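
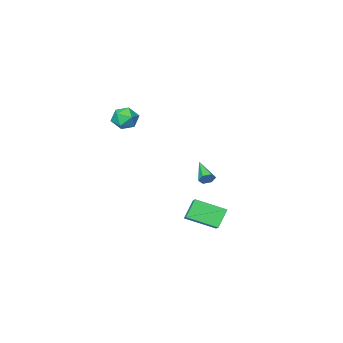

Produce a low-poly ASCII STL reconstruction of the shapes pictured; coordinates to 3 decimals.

solid 
facet normal -0.797 -0.051 0.601
outer loop
vertex -0.488 -3.571 1.698
vertex -0.371 -4.518 1.773
vertex 0.06 -3.931 2.394
endloop
endfacet
facet normal -0.468 0.579 0.668
outer loop
vertex -0.488 -3.571 1.698
vertex 0.06 -3.931 2.394
vertex 0.343 -3.152 1.917
endloop
endfacet
facet normal -0.455 0.890 0.025
outer loop
vertex -0.488 -3.571 1.698
vertex 0.343 -3.152 1.917
vertex 0.087 -3.257 1.001
endloop
endfacet
facet normal -0.777 0.453 -0.437
outer loop
vertex -0.488 -3.571 1.698
vertex 0.087 -3.257 1.001
vertex -0.355 -4.101 0.912
endloop
endfacet
facet normal -0.988 -0.129 -0.081
outer loop
vertex -0.488 -3.571 1.698
vertex -0.355 -4.101 0.912
vertex -0.371 -4.518 1.773
endloop
endfacet
facet normal 0.206 0.455 0.866
outer loop
vertex 0.343 -3.152 1.917
vertex 0.06 -3.931 2.394
vertex 0.975 -3.839 2.128
endloop
endfacet
facet normal -0.326 -0.563 0.759
outer loop
vertex 0.06 -3.931 2.394
vertex -0.371 -4.518 1.773
vertex 0.533 -4.683 2.039
endloop
endfacet
facet normal -0.635 -0.691 -0.346
outer loop
vertex -0.371 -4.518 1.773
vertex -0.355 -4.101 0.912
vertex 0.277 -4.788 1.123
endloop
endfacet
facet normal -0.293 0.251 -0.922
outer loop
vertex -0.355 -4.101 0.912
vertex 0.087 -3.257 1.001
vertex 0.56 -4.009 0.646
endloop
endfacet
facet normal 0.226 0.959 -0.173
outer loop
vertex 0.087 -3.257 1.001
vertex 0.343 -3.152 1.917
vertex 0.991 -3.422 1.267
endloop
endfacet
facet normal 0.777 -0.453 0.437
outer loop
vertex 1.108 -4.369 1.342
vertex 0.975 -3.839 2.128
vertex 0.533 -4.683 2.039
endloop
endfacet
facet normal 0.455 -0.890 -0.025
outer loop
vertex 1.108 -4.369 1.342
vertex 0.533 -4.683 2.039
vertex 0.277 -4.788 1.123
endloop
endfacet
facet normal 0.468 -0.579 -0.668
outer loop
vertex 1.108 -4.369 1.342
vertex 0.277 -4.788 1.123
vertex 0.56 -4.009 0.646
endloop
endfacet
facet normal 0.797 0.051 -0.601
outer loop
vertex 1.108 -4.369 1.342
vertex 0.56 -4.009 0.646
vertex 0.991 -3.422 1.267
endloop
endfacet
facet normal 0.988 0.129 0.081
outer loop
vertex 1.108 -4.369 1.342
vertex 0.991 -3.422 1.267
vertex 0.975 -3.839 2.128
endloop
endfacet
facet normal 0.293 -0.251 0.922
outer loop
vertex 0.533 -4.683 2.039
vertex 0.975 -3.839 2.128
vertex 0.06 -3.931 2.394
endloop
endfacet
facet normal -0.226 -0.959 0.173
outer loop
vertex 0.277 -4.788 1.123
vertex 0.533 -4.683 2.039
vertex -0.371 -4.518 1.773
endloop
endfacet
facet normal -0.206 -0.455 -0.866
outer loop
vertex 0.56 -4.009 0.646
vertex 0.277 -4.788 1.123
vertex -0.355 -4.101 0.912
endloop
endfacet
facet normal 0.326 0.563 -0.759
outer loop
vertex 0.991 -3.422 1.267
vertex 0.56 -4.009 0.646
vertex 0.087 -3.257 1.001
endloop
endfacet
facet normal 0.635 0.691 0.346
outer loop
vertex 0.975 -3.839 2.128
vertex 0.991 -3.422 1.267
vertex 0.343 -3.152 1.917
endloop
endfacet
facet normal 0.267 0.870 -0.414
outer loop
vertex -1.571 1.708 -1.726
vertex -1.953 1.64 -2.116
vertex -2.08 1.901 -1.649
endloop
endfacet
facet normal 0.188 0.107 0.976
outer loop
vertex -1.571 1.708 -1.726
vertex -2.08 1.901 -1.649
vertex -2.427 0.1 -1.384
endloop
endfacet
facet normal 0.267 0.870 -0.414
outer loop
vertex -2.08 1.901 -1.649
vertex -1.953 1.64 -2.116
vertex -2.462 1.833 -2.039
endloop
endfacet
facet normal -0.715 0.235 0.659
outer loop
vertex -2.08 1.901 -1.649
vertex -2.462 1.833 -2.039
vertex -2.427 0.1 -1.384
endloop
endfacet
facet normal 0.267 0.870 -0.414
outer loop
vertex -2.462 1.833 -2.039
vertex -1.953 1.64 -2.116
vertex -2.335 1.572 -2.506
endloop
endfacet
facet normal -0.973 -0.099 -0.209
outer loop
vertex -2.462 1.833 -2.039
vertex -2.335 1.572 -2.506
vertex -2.427 0.1 -1.384
endloop
endfacet
facet normal 0.267 0.870 -0.414
outer loop
vertex -2.335 1.572 -2.506
vertex -1.953 1.64 -2.116
vertex -1.826 1.379 -2.583
endloop
endfacet
facet normal -0.327 -0.560 -0.761
outer loop
vertex -2.335 1.572 -2.506
vertex -1.826 1.379 -2.583
vertex -2.427 0.1 -1.384
endloop
endfacet
facet normal 0.267 0.870 -0.414
outer loop
vertex -1.826 1.379 -2.583
vertex -1.953 1.64 -2.116
vertex -1.444 1.447 -2.193
endloop
endfacet
facet normal 0.576 -0.687 -0.444
outer loop
vertex -1.826 1.379 -2.583
vertex -1.444 1.447 -2.193
vertex -2.427 0.1 -1.384
endloop
endfacet
facet normal 0.267 0.870 -0.414
outer loop
vertex -1.444 1.447 -2.193
vertex -1.953 1.64 -2.116
vertex -1.571 1.708 -1.726
endloop
endfacet
facet normal 0.834 -0.354 0.424
outer loop
vertex -1.444 1.447 -2.193
vertex -1.571 1.708 -1.726
vertex -2.427 0.1 -1.384
endloop
endfacet
facet normal -0.692 0.630 -0.353
outer loop
vertex -1.022 5.036 -3.008
vertex -0.185 5.327 -4.131
vertex -1.686 3.859 -3.808
endloop
endfacet
facet normal -0.585 -0.203 0.785
outer loop
vertex -0.275 2.573 -3.089
vertex -1.022 5.036 -3.008
vertex -1.686 3.859 -3.808
endloop
endfacet
facet normal -0.692 0.630 -0.353
outer loop
vertex -1.686 3.859 -3.808
vertex -0.185 5.327 -4.131
vertex -0.849 4.15 -4.931
endloop
endfacet
facet normal -0.423 -0.749 -0.510
outer loop
vertex -0.849 4.15 -4.931
vertex -0.275 2.573 -3.089
vertex -1.686 3.859 -3.808
endloop
endfacet
facet normal 0.423 0.749 0.510
outer loop
vertex -1.022 5.036 -3.008
vertex 1.226 4.041 -3.412
vertex -0.185 5.327 -4.131
endloop
endfacet
facet normal -0.585 -0.203 0.785
outer loop
vertex 0.389 3.75 -2.289
vertex -1.022 5.036 -3.008
vertex -0.275 2.573 -3.089
endloop
endfacet
facet normal 0.423 0.749 0.510
outer loop
vertex 0.389 3.75 -2.289
vertex 1.226 4.041 -3.412
vertex -1.022 5.036 -3.008
endloop
endfacet
facet normal 0.585 0.203 -0.785
outer loop
vertex -0.185 5.327 -4.131
vertex 1.226 4.041 -3.412
vertex -0.849 4.15 -4.931
endloop
endfacet
facet normal -0.423 -0.749 -0.510
outer loop
vertex 0.562 2.864 -4.212
vertex -0.275 2.573 -3.089
vertex -0.849 4.15 -4.931
endloop
endfacet
facet normal 0.585 0.203 -0.785
outer loop
vertex -0.849 4.15 -4.931
vertex 1.226 4.041 -3.412
vertex 0.562 2.864 -4.212
endloop
endfacet
facet normal 0.692 -0.630 0.353
outer loop
vertex 0.562 2.864 -4.212
vertex 0.389 3.75 -2.289
vertex -0.275 2.573 -3.089
endloop
endfacet
facet normal 0.692 -0.630 0.353
outer loop
vertex 1.226 4.041 -3.412
vertex 0.389 3.75 -2.289
vertex 0.562 2.864 -4.212
endloop
endfacet

endsolid


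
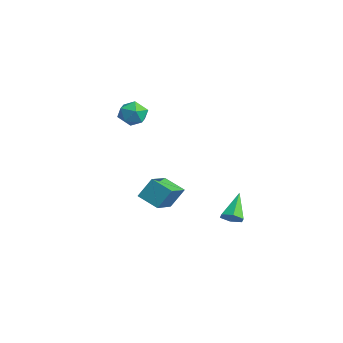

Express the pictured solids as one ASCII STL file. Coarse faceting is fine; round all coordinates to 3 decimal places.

solid 
facet normal 0.553 -0.466 -0.690
outer loop
vertex 3.901 -0.024 -2.677
vertex 3.406 0.098 -3.156
vertex 3.92 0.563 -3.058
endloop
endfacet
facet normal 0.625 0.411 0.664
outer loop
vertex 3.901 -0.024 -2.677
vertex 3.92 0.563 -3.058
vertex 2.354 0.982 -1.844
endloop
endfacet
facet normal 0.553 -0.466 -0.691
outer loop
vertex 3.92 0.563 -3.058
vertex 3.406 0.098 -3.156
vertex 3.424 0.685 -3.537
endloop
endfacet
facet normal 0.250 0.968 -0.012
outer loop
vertex 3.92 0.563 -3.058
vertex 3.424 0.685 -3.537
vertex 2.354 0.982 -1.844
endloop
endfacet
facet normal 0.553 -0.466 -0.691
outer loop
vertex 3.424 0.685 -3.537
vertex 3.406 0.098 -3.156
vertex 2.91 0.22 -3.635
endloop
endfacet
facet normal -0.543 0.699 -0.466
outer loop
vertex 3.424 0.685 -3.537
vertex 2.91 0.22 -3.635
vertex 2.354 0.982 -1.844
endloop
endfacet
facet normal 0.553 -0.465 -0.691
outer loop
vertex 2.91 0.22 -3.635
vertex 3.406 0.098 -3.156
vertex 2.892 -0.367 -3.255
endloop
endfacet
facet normal -0.961 -0.128 -0.244
outer loop
vertex 2.91 0.22 -3.635
vertex 2.892 -0.367 -3.255
vertex 2.354 0.982 -1.844
endloop
endfacet
facet normal 0.554 -0.465 -0.691
outer loop
vertex 2.892 -0.367 -3.255
vertex 3.406 0.098 -3.156
vertex 3.387 -0.489 -2.776
endloop
endfacet
facet normal -0.587 -0.685 0.432
outer loop
vertex 2.892 -0.367 -3.255
vertex 3.387 -0.489 -2.776
vertex 2.354 0.982 -1.844
endloop
endfacet
facet normal 0.554 -0.465 -0.691
outer loop
vertex 3.387 -0.489 -2.776
vertex 3.406 0.098 -3.156
vertex 3.901 -0.024 -2.677
endloop
endfacet
facet normal 0.206 -0.416 0.886
outer loop
vertex 3.387 -0.489 -2.776
vertex 3.901 -0.024 -2.677
vertex 2.354 0.982 -1.844
endloop
endfacet
facet normal -0.607 0.246 0.755
outer loop
vertex -2.577 -2.868 3.425
vertex -2.771 -3.784 3.567
vertex -2.045 -3.379 4.019
endloop
endfacet
facet normal -0.078 0.720 0.689
outer loop
vertex -2.577 -2.868 3.425
vertex -2.045 -3.379 4.019
vertex -1.636 -2.766 3.425
endloop
endfacet
facet normal -0.108 0.994 0.029
outer loop
vertex -2.577 -2.868 3.425
vertex -1.636 -2.766 3.425
vertex -2.109 -2.793 2.605
endloop
endfacet
facet normal -0.656 0.688 -0.311
outer loop
vertex -2.577 -2.868 3.425
vertex -2.109 -2.793 2.605
vertex -2.811 -3.422 2.693
endloop
endfacet
facet normal -0.964 0.226 0.138
outer loop
vertex -2.577 -2.868 3.425
vertex -2.811 -3.422 2.693
vertex -2.771 -3.784 3.567
endloop
endfacet
facet normal 0.540 0.371 0.755
outer loop
vertex -1.636 -2.766 3.425
vertex -2.045 -3.379 4.019
vertex -1.249 -3.618 3.567
endloop
endfacet
facet normal -0.316 -0.396 0.862
outer loop
vertex -2.045 -3.379 4.019
vertex -2.771 -3.784 3.567
vertex -1.951 -4.247 3.655
endloop
endfacet
facet normal -0.893 -0.428 -0.137
outer loop
vertex -2.771 -3.784 3.567
vertex -2.811 -3.422 2.693
vertex -2.424 -4.274 2.835
endloop
endfacet
facet normal -0.394 0.319 -0.862
outer loop
vertex -2.811 -3.422 2.693
vertex -2.109 -2.793 2.605
vertex -2.015 -3.661 2.241
endloop
endfacet
facet normal 0.492 0.813 -0.311
outer loop
vertex -2.109 -2.793 2.605
vertex -1.636 -2.766 3.425
vertex -1.289 -3.256 2.693
endloop
endfacet
facet normal 0.656 -0.688 0.311
outer loop
vertex -1.483 -4.172 2.835
vertex -1.249 -3.618 3.567
vertex -1.951 -4.247 3.655
endloop
endfacet
facet normal 0.108 -0.994 -0.029
outer loop
vertex -1.483 -4.172 2.835
vertex -1.951 -4.247 3.655
vertex -2.424 -4.274 2.835
endloop
endfacet
facet normal 0.078 -0.720 -0.689
outer loop
vertex -1.483 -4.172 2.835
vertex -2.424 -4.274 2.835
vertex -2.015 -3.661 2.241
endloop
endfacet
facet normal 0.607 -0.246 -0.755
outer loop
vertex -1.483 -4.172 2.835
vertex -2.015 -3.661 2.241
vertex -1.289 -3.256 2.693
endloop
endfacet
facet normal 0.964 -0.226 -0.138
outer loop
vertex -1.483 -4.172 2.835
vertex -1.289 -3.256 2.693
vertex -1.249 -3.618 3.567
endloop
endfacet
facet normal 0.394 -0.319 0.862
outer loop
vertex -1.951 -4.247 3.655
vertex -1.249 -3.618 3.567
vertex -2.045 -3.379 4.019
endloop
endfacet
facet normal -0.492 -0.813 0.311
outer loop
vertex -2.424 -4.274 2.835
vertex -1.951 -4.247 3.655
vertex -2.771 -3.784 3.567
endloop
endfacet
facet normal -0.540 -0.371 -0.755
outer loop
vertex -2.015 -3.661 2.241
vertex -2.424 -4.274 2.835
vertex -2.811 -3.422 2.693
endloop
endfacet
facet normal 0.316 0.396 -0.862
outer loop
vertex -1.289 -3.256 2.693
vertex -2.015 -3.661 2.241
vertex -2.109 -2.793 2.605
endloop
endfacet
facet normal 0.893 0.428 0.137
outer loop
vertex -1.249 -3.618 3.567
vertex -1.289 -3.256 2.693
vertex -1.636 -2.766 3.425
endloop
endfacet
facet normal -0.732 -0.537 0.420
outer loop
vertex -3.09 -2.041 -2.572
vertex -4.428 -0.747 -3.249
vertex -3.227 -2.842 -3.833
endloop
endfacet
facet normal 0.676 -0.653 0.342
outer loop
vertex -2.152 -2.053 -4.451
vertex -3.09 -2.041 -2.572
vertex -3.227 -2.842 -3.833
endloop
endfacet
facet normal -0.731 -0.537 0.421
outer loop
vertex -3.227 -2.842 -3.833
vertex -4.428 -0.747 -3.249
vertex -4.565 -1.548 -4.509
endloop
endfacet
facet normal -0.092 -0.534 -0.841
outer loop
vertex -4.565 -1.548 -4.509
vertex -2.152 -2.053 -4.451
vertex -3.227 -2.842 -3.833
endloop
endfacet
facet normal 0.091 0.534 0.841
outer loop
vertex -3.09 -2.041 -2.572
vertex -3.353 0.042 -3.867
vertex -4.428 -0.747 -3.249
endloop
endfacet
facet normal 0.676 -0.653 0.342
outer loop
vertex -2.015 -1.252 -3.191
vertex -3.09 -2.041 -2.572
vertex -2.152 -2.053 -4.451
endloop
endfacet
facet normal 0.092 0.534 0.840
outer loop
vertex -2.015 -1.252 -3.191
vertex -3.353 0.042 -3.867
vertex -3.09 -2.041 -2.572
endloop
endfacet
facet normal -0.676 0.653 -0.342
outer loop
vertex -4.428 -0.747 -3.249
vertex -3.353 0.042 -3.867
vertex -4.565 -1.548 -4.509
endloop
endfacet
facet normal -0.092 -0.534 -0.840
outer loop
vertex -3.49 -0.759 -5.128
vertex -2.152 -2.053 -4.451
vertex -4.565 -1.548 -4.509
endloop
endfacet
facet normal -0.676 0.653 -0.341
outer loop
vertex -4.565 -1.548 -4.509
vertex -3.353 0.042 -3.867
vertex -3.49 -0.759 -5.128
endloop
endfacet
facet normal 0.732 0.536 -0.421
outer loop
vertex -3.49 -0.759 -5.128
vertex -2.015 -1.252 -3.191
vertex -2.152 -2.053 -4.451
endloop
endfacet
facet normal 0.732 0.537 -0.420
outer loop
vertex -3.353 0.042 -3.867
vertex -2.015 -1.252 -3.191
vertex -3.49 -0.759 -5.128
endloop
endfacet

endsolid


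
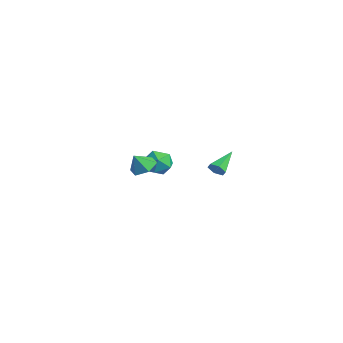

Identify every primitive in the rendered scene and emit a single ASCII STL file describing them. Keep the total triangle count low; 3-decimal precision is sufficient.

solid 
facet normal 0.447 -0.760 -0.472
outer loop
vertex 3.877 1.466 0.583
vertex 3.53 1.493 0.211
vertex 3.96 1.766 0.179
endloop
endfacet
facet normal 0.720 0.478 0.503
outer loop
vertex 3.877 1.466 0.583
vertex 3.96 1.766 0.179
vertex 2.85 2.647 0.929
endloop
endfacet
facet normal 0.447 -0.759 -0.473
outer loop
vertex 3.96 1.766 0.179
vertex 3.53 1.493 0.211
vertex 3.612 1.793 -0.193
endloop
endfacet
facet normal 0.431 0.835 -0.343
outer loop
vertex 3.96 1.766 0.179
vertex 3.612 1.793 -0.193
vertex 2.85 2.647 0.929
endloop
endfacet
facet normal 0.447 -0.759 -0.473
outer loop
vertex 3.612 1.793 -0.193
vertex 3.53 1.493 0.211
vertex 3.183 1.521 -0.162
endloop
endfacet
facet normal -0.412 0.568 -0.712
outer loop
vertex 3.612 1.793 -0.193
vertex 3.183 1.521 -0.162
vertex 2.85 2.647 0.929
endloop
endfacet
facet normal 0.448 -0.759 -0.473
outer loop
vertex 3.183 1.521 -0.162
vertex 3.53 1.493 0.211
vertex 3.1 1.22 0.242
endloop
endfacet
facet normal -0.969 -0.054 -0.240
outer loop
vertex 3.183 1.521 -0.162
vertex 3.1 1.22 0.242
vertex 2.85 2.647 0.929
endloop
endfacet
facet normal 0.448 -0.759 -0.472
outer loop
vertex 3.1 1.22 0.242
vertex 3.53 1.493 0.211
vertex 3.447 1.193 0.615
endloop
endfacet
facet normal -0.682 -0.411 0.605
outer loop
vertex 3.1 1.22 0.242
vertex 3.447 1.193 0.615
vertex 2.85 2.647 0.929
endloop
endfacet
facet normal 0.447 -0.760 -0.472
outer loop
vertex 3.447 1.193 0.615
vertex 3.53 1.493 0.211
vertex 3.877 1.466 0.583
endloop
endfacet
facet normal 0.164 -0.144 0.976
outer loop
vertex 3.447 1.193 0.615
vertex 3.877 1.466 0.583
vertex 2.85 2.647 0.929
endloop
endfacet
facet normal 0.327 0.035 0.944
outer loop
vertex -3.396 2.084 -1.854
vertex -3.868 1.337 -1.663
vertex -3.015 1.271 -1.956
endloop
endfacet
facet normal 0.808 0.316 0.497
outer loop
vertex -3.396 2.084 -1.854
vertex -3.015 1.271 -1.956
vertex -2.883 1.913 -2.579
endloop
endfacet
facet normal 0.496 0.855 0.149
outer loop
vertex -3.396 2.084 -1.854
vertex -2.883 1.913 -2.579
vertex -3.654 2.376 -2.671
endloop
endfacet
facet normal -0.177 0.908 0.380
outer loop
vertex -3.396 2.084 -1.854
vertex -3.654 2.376 -2.671
vertex -4.263 2.02 -2.105
endloop
endfacet
facet normal -0.282 0.401 0.872
outer loop
vertex -3.396 2.084 -1.854
vertex -4.263 2.02 -2.105
vertex -3.868 1.337 -1.663
endloop
endfacet
facet normal 0.983 -0.183 0.019
outer loop
vertex -2.883 1.913 -2.579
vertex -3.015 1.271 -1.956
vertex -3.037 1.06 -2.835
endloop
endfacet
facet normal 0.205 -0.638 0.742
outer loop
vertex -3.015 1.271 -1.956
vertex -3.868 1.337 -1.663
vertex -3.646 0.704 -2.269
endloop
endfacet
facet normal -0.780 -0.047 0.625
outer loop
vertex -3.868 1.337 -1.663
vertex -4.263 2.02 -2.105
vertex -4.417 1.167 -2.361
endloop
endfacet
facet normal -0.611 0.773 -0.170
outer loop
vertex -4.263 2.02 -2.105
vertex -3.654 2.376 -2.671
vertex -4.285 1.809 -2.984
endloop
endfacet
facet normal 0.479 0.689 -0.544
outer loop
vertex -3.654 2.376 -2.671
vertex -2.883 1.913 -2.579
vertex -3.432 1.743 -3.277
endloop
endfacet
facet normal 0.177 -0.908 -0.380
outer loop
vertex -3.904 0.996 -3.086
vertex -3.037 1.06 -2.835
vertex -3.646 0.704 -2.269
endloop
endfacet
facet normal -0.496 -0.855 -0.149
outer loop
vertex -3.904 0.996 -3.086
vertex -3.646 0.704 -2.269
vertex -4.417 1.167 -2.361
endloop
endfacet
facet normal -0.808 -0.316 -0.497
outer loop
vertex -3.904 0.996 -3.086
vertex -4.417 1.167 -2.361
vertex -4.285 1.809 -2.984
endloop
endfacet
facet normal -0.327 -0.035 -0.944
outer loop
vertex -3.904 0.996 -3.086
vertex -4.285 1.809 -2.984
vertex -3.432 1.743 -3.277
endloop
endfacet
facet normal 0.282 -0.401 -0.872
outer loop
vertex -3.904 0.996 -3.086
vertex -3.432 1.743 -3.277
vertex -3.037 1.06 -2.835
endloop
endfacet
facet normal 0.611 -0.773 0.170
outer loop
vertex -3.646 0.704 -2.269
vertex -3.037 1.06 -2.835
vertex -3.015 1.271 -1.956
endloop
endfacet
facet normal -0.479 -0.689 0.544
outer loop
vertex -4.417 1.167 -2.361
vertex -3.646 0.704 -2.269
vertex -3.868 1.337 -1.663
endloop
endfacet
facet normal -0.983 0.183 -0.019
outer loop
vertex -4.285 1.809 -2.984
vertex -4.417 1.167 -2.361
vertex -4.263 2.02 -2.105
endloop
endfacet
facet normal -0.205 0.638 -0.742
outer loop
vertex -3.432 1.743 -3.277
vertex -4.285 1.809 -2.984
vertex -3.654 2.376 -2.671
endloop
endfacet
facet normal 0.780 0.047 -0.625
outer loop
vertex -3.037 1.06 -2.835
vertex -3.432 1.743 -3.277
vertex -2.883 1.913 -2.579
endloop
endfacet
facet normal 0.028 0.533 -0.845
outer loop
vertex -1.572 0.599 -1.375
vertex -2.026 0.049 -1.737
vertex -2.369 0.666 -1.359
endloop
endfacet
facet normal 0.051 0.392 0.918
outer loop
vertex -1.572 0.599 -1.375
vertex -2.369 0.666 -1.359
vertex -2.054 -0.489 -0.883
endloop
endfacet
facet normal 0.027 0.533 -0.846
outer loop
vertex -2.369 0.666 -1.359
vertex -2.026 0.049 -1.737
vertex -2.824 0.116 -1.72
endloop
endfacet
facet normal -0.693 0.105 0.713
outer loop
vertex -2.369 0.666 -1.359
vertex -2.824 0.116 -1.72
vertex -2.054 -0.489 -0.883
endloop
endfacet
facet normal 0.027 0.533 -0.846
outer loop
vertex -2.824 0.116 -1.72
vertex -2.026 0.049 -1.737
vertex -2.481 -0.501 -2.098
endloop
endfacet
facet normal -0.760 -0.590 0.273
outer loop
vertex -2.824 0.116 -1.72
vertex -2.481 -0.501 -2.098
vertex -2.054 -0.489 -0.883
endloop
endfacet
facet normal 0.026 0.533 -0.845
outer loop
vertex -2.481 -0.501 -2.098
vertex -2.026 0.049 -1.737
vertex -1.684 -0.567 -2.115
endloop
endfacet
facet normal -0.082 -0.996 0.039
outer loop
vertex -2.481 -0.501 -2.098
vertex -1.684 -0.567 -2.115
vertex -2.054 -0.489 -0.883
endloop
endfacet
facet normal 0.027 0.534 -0.845
outer loop
vertex -1.684 -0.567 -2.115
vertex -2.026 0.049 -1.737
vertex -1.229 -0.017 -1.753
endloop
endfacet
facet normal 0.662 -0.708 0.244
outer loop
vertex -1.684 -0.567 -2.115
vertex -1.229 -0.017 -1.753
vertex -2.054 -0.489 -0.883
endloop
endfacet
facet normal 0.027 0.534 -0.845
outer loop
vertex -1.229 -0.017 -1.753
vertex -2.026 0.049 -1.737
vertex -1.572 0.599 -1.375
endloop
endfacet
facet normal 0.729 -0.014 0.684
outer loop
vertex -1.229 -0.017 -1.753
vertex -1.572 0.599 -1.375
vertex -2.054 -0.489 -0.883
endloop
endfacet

endsolid


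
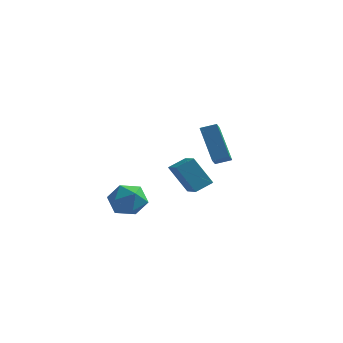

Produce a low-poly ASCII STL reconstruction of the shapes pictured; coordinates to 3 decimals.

solid 
facet normal -0.642 0.702 -0.306
outer loop
vertex -1.561 3.238 -0.552
vertex -0.909 4.054 -0.048
vertex -0.53 3.45 -2.229
endloop
endfacet
facet normal -0.562 -0.704 -0.435
outer loop
vertex 0.389 2.446 -1.792
vertex -1.561 3.238 -0.552
vertex -0.53 3.45 -2.229
endloop
endfacet
facet normal -0.642 0.702 -0.306
outer loop
vertex -0.53 3.45 -2.229
vertex -0.909 4.054 -0.048
vertex 0.122 4.266 -1.725
endloop
endfacet
facet normal 0.520 0.108 -0.847
outer loop
vertex 0.122 4.266 -1.725
vertex 0.389 2.446 -1.792
vertex -0.53 3.45 -2.229
endloop
endfacet
facet normal -0.520 -0.108 0.847
outer loop
vertex -1.561 3.238 -0.552
vertex 0.01 3.05 0.389
vertex -0.909 4.054 -0.048
endloop
endfacet
facet normal -0.562 -0.704 -0.435
outer loop
vertex -0.642 2.234 -0.115
vertex -1.561 3.238 -0.552
vertex 0.389 2.446 -1.792
endloop
endfacet
facet normal -0.520 -0.108 0.847
outer loop
vertex -0.642 2.234 -0.115
vertex 0.01 3.05 0.389
vertex -1.561 3.238 -0.552
endloop
endfacet
facet normal 0.562 0.704 0.435
outer loop
vertex -0.909 4.054 -0.048
vertex 0.01 3.05 0.389
vertex 0.122 4.266 -1.725
endloop
endfacet
facet normal 0.520 0.108 -0.847
outer loop
vertex 1.041 3.262 -1.288
vertex 0.389 2.446 -1.792
vertex 0.122 4.266 -1.725
endloop
endfacet
facet normal 0.562 0.704 0.435
outer loop
vertex 0.122 4.266 -1.725
vertex 0.01 3.05 0.389
vertex 1.041 3.262 -1.288
endloop
endfacet
facet normal 0.642 -0.702 0.306
outer loop
vertex 1.041 3.262 -1.288
vertex -0.642 2.234 -0.115
vertex 0.389 2.446 -1.792
endloop
endfacet
facet normal 0.642 -0.702 0.306
outer loop
vertex 0.01 3.05 0.389
vertex -0.642 2.234 -0.115
vertex 1.041 3.262 -1.288
endloop
endfacet
facet normal -0.446 0.330 0.832
outer loop
vertex 2.682 -2.402 4.572
vertex 3.44 -2.038 4.834
vertex 2.339 -1.214 3.916
endloop
endfacet
facet normal -0.861 -0.413 -0.297
outer loop
vertex 3.32 -1.942 2.086
vertex 2.682 -2.402 4.572
vertex 2.339 -1.214 3.916
endloop
endfacet
facet normal -0.446 0.331 0.832
outer loop
vertex 2.339 -1.214 3.916
vertex 3.44 -2.038 4.834
vertex 3.096 -0.85 4.177
endloop
endfacet
facet normal -0.246 0.848 -0.469
outer loop
vertex 3.096 -0.85 4.177
vertex 3.32 -1.942 2.086
vertex 2.339 -1.214 3.916
endloop
endfacet
facet normal 0.245 -0.848 0.469
outer loop
vertex 2.682 -2.402 4.572
vertex 4.421 -2.766 3.004
vertex 3.44 -2.038 4.834
endloop
endfacet
facet normal -0.861 -0.414 -0.297
outer loop
vertex 3.664 -3.13 2.743
vertex 2.682 -2.402 4.572
vertex 3.32 -1.942 2.086
endloop
endfacet
facet normal 0.246 -0.848 0.470
outer loop
vertex 3.664 -3.13 2.743
vertex 4.421 -2.766 3.004
vertex 2.682 -2.402 4.572
endloop
endfacet
facet normal 0.861 0.413 0.297
outer loop
vertex 3.44 -2.038 4.834
vertex 4.421 -2.766 3.004
vertex 3.096 -0.85 4.177
endloop
endfacet
facet normal -0.245 0.848 -0.469
outer loop
vertex 4.078 -1.578 2.348
vertex 3.32 -1.942 2.086
vertex 3.096 -0.85 4.177
endloop
endfacet
facet normal 0.861 0.413 0.298
outer loop
vertex 3.096 -0.85 4.177
vertex 4.421 -2.766 3.004
vertex 4.078 -1.578 2.348
endloop
endfacet
facet normal 0.446 -0.331 -0.832
outer loop
vertex 4.078 -1.578 2.348
vertex 3.664 -3.13 2.743
vertex 3.32 -1.942 2.086
endloop
endfacet
facet normal 0.446 -0.331 -0.832
outer loop
vertex 4.421 -2.766 3.004
vertex 3.664 -3.13 2.743
vertex 4.078 -1.578 2.348
endloop
endfacet
facet normal -0.799 0.154 0.582
outer loop
vertex -3.809 2.323 -2.18
vertex -4.237 1.258 -2.485
vertex -3.527 1.364 -1.538
endloop
endfacet
facet normal -0.227 0.495 0.839
outer loop
vertex -3.809 2.323 -2.18
vertex -3.527 1.364 -1.538
vertex -2.696 2.175 -1.791
endloop
endfacet
facet normal 0.008 0.942 0.336
outer loop
vertex -3.809 2.323 -2.18
vertex -2.696 2.175 -1.791
vertex -2.892 2.57 -2.895
endloop
endfacet
facet normal -0.418 0.878 -0.233
outer loop
vertex -3.809 2.323 -2.18
vertex -2.892 2.57 -2.895
vertex -3.844 2.003 -3.323
endloop
endfacet
facet normal -0.916 0.392 -0.082
outer loop
vertex -3.809 2.323 -2.18
vertex -3.844 2.003 -3.323
vertex -4.237 1.258 -2.485
endloop
endfacet
facet normal 0.283 0.009 0.959
outer loop
vertex -2.696 2.175 -1.791
vertex -3.527 1.364 -1.538
vertex -2.436 1.017 -1.857
endloop
endfacet
facet normal -0.643 -0.541 0.542
outer loop
vertex -3.527 1.364 -1.538
vertex -4.237 1.258 -2.485
vertex -3.388 0.45 -2.285
endloop
endfacet
facet normal -0.833 -0.157 -0.530
outer loop
vertex -4.237 1.258 -2.485
vertex -3.844 2.003 -3.323
vertex -3.584 0.845 -3.389
endloop
endfacet
facet normal -0.026 0.630 -0.776
outer loop
vertex -3.844 2.003 -3.323
vertex -2.892 2.57 -2.895
vertex -2.753 1.656 -3.642
endloop
endfacet
facet normal 0.664 0.734 0.145
outer loop
vertex -2.892 2.57 -2.895
vertex -2.696 2.175 -1.791
vertex -2.043 1.762 -2.695
endloop
endfacet
facet normal 0.418 -0.878 0.233
outer loop
vertex -2.471 0.697 -3.0
vertex -2.436 1.017 -1.857
vertex -3.388 0.45 -2.285
endloop
endfacet
facet normal -0.008 -0.942 -0.336
outer loop
vertex -2.471 0.697 -3.0
vertex -3.388 0.45 -2.285
vertex -3.584 0.845 -3.389
endloop
endfacet
facet normal 0.227 -0.495 -0.839
outer loop
vertex -2.471 0.697 -3.0
vertex -3.584 0.845 -3.389
vertex -2.753 1.656 -3.642
endloop
endfacet
facet normal 0.799 -0.154 -0.582
outer loop
vertex -2.471 0.697 -3.0
vertex -2.753 1.656 -3.642
vertex -2.043 1.762 -2.695
endloop
endfacet
facet normal 0.916 -0.392 0.082
outer loop
vertex -2.471 0.697 -3.0
vertex -2.043 1.762 -2.695
vertex -2.436 1.017 -1.857
endloop
endfacet
facet normal 0.026 -0.630 0.776
outer loop
vertex -3.388 0.45 -2.285
vertex -2.436 1.017 -1.857
vertex -3.527 1.364 -1.538
endloop
endfacet
facet normal -0.664 -0.734 -0.145
outer loop
vertex -3.584 0.845 -3.389
vertex -3.388 0.45 -2.285
vertex -4.237 1.258 -2.485
endloop
endfacet
facet normal -0.283 -0.009 -0.959
outer loop
vertex -2.753 1.656 -3.642
vertex -3.584 0.845 -3.389
vertex -3.844 2.003 -3.323
endloop
endfacet
facet normal 0.643 0.541 -0.542
outer loop
vertex -2.043 1.762 -2.695
vertex -2.753 1.656 -3.642
vertex -2.892 2.57 -2.895
endloop
endfacet
facet normal 0.833 0.157 0.530
outer loop
vertex -2.436 1.017 -1.857
vertex -2.043 1.762 -2.695
vertex -2.696 2.175 -1.791
endloop
endfacet

endsolid


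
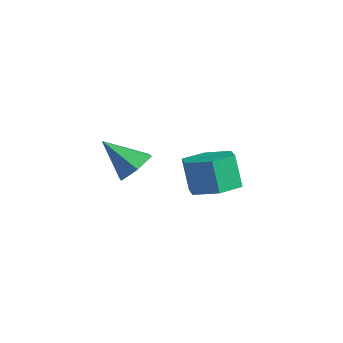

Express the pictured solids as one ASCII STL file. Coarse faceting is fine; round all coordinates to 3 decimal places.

solid 
facet normal 0.560 0.477 -0.678
outer loop
vertex -1.214 2.596 -0.258
vertex -1.865 2.922 -0.566
vertex -1.475 3.29 0.015
endloop
endfacet
facet normal 0.464 -0.168 0.870
outer loop
vertex -1.214 2.596 -0.258
vertex -1.475 3.29 0.015
vertex -2.715 2.198 0.466
endloop
endfacet
facet normal 0.560 0.476 -0.678
outer loop
vertex -1.475 3.29 0.015
vertex -1.865 2.922 -0.566
vertex -2.125 3.616 -0.293
endloop
endfacet
facet normal -0.144 0.513 0.846
outer loop
vertex -1.475 3.29 0.015
vertex -2.125 3.616 -0.293
vertex -2.715 2.198 0.466
endloop
endfacet
facet normal 0.559 0.476 -0.678
outer loop
vertex -2.125 3.616 -0.293
vertex -1.865 2.922 -0.566
vertex -2.515 3.248 -0.873
endloop
endfacet
facet normal -0.837 0.485 0.255
outer loop
vertex -2.125 3.616 -0.293
vertex -2.515 3.248 -0.873
vertex -2.715 2.198 0.466
endloop
endfacet
facet normal 0.559 0.476 -0.678
outer loop
vertex -2.515 3.248 -0.873
vertex -1.865 2.922 -0.566
vertex -2.255 2.554 -1.146
endloop
endfacet
facet normal -0.923 -0.223 -0.313
outer loop
vertex -2.515 3.248 -0.873
vertex -2.255 2.554 -1.146
vertex -2.715 2.198 0.466
endloop
endfacet
facet normal 0.560 0.476 -0.678
outer loop
vertex -2.255 2.554 -1.146
vertex -1.865 2.922 -0.566
vertex -1.604 2.227 -0.838
endloop
endfacet
facet normal -0.317 -0.903 -0.290
outer loop
vertex -2.255 2.554 -1.146
vertex -1.604 2.227 -0.838
vertex -2.715 2.198 0.466
endloop
endfacet
facet normal 0.559 0.476 -0.679
outer loop
vertex -1.604 2.227 -0.838
vertex -1.865 2.922 -0.566
vertex -1.214 2.596 -0.258
endloop
endfacet
facet normal 0.378 -0.875 0.303
outer loop
vertex -1.604 2.227 -0.838
vertex -1.214 2.596 -0.258
vertex -2.715 2.198 0.466
endloop
endfacet
facet normal 0.337 -0.003 -0.942
outer loop
vertex 2.426 4.057 0.28
vertex 1.739 3.547 0.036
vertex 1.667 4.434 0.007
endloop
endfacet
facet normal 0.400 0.906 0.139
outer loop
vertex 2.426 4.057 0.28
vertex 1.667 4.434 0.007
vertex 2.009 4.062 1.447
endloop
endfacet
facet normal 0.400 0.906 0.139
outer loop
vertex 2.009 4.062 1.447
vertex 1.667 4.434 0.007
vertex 1.25 4.439 1.175
endloop
endfacet
facet normal -0.336 0.004 0.942
outer loop
vertex 2.009 4.062 1.447
vertex 1.25 4.439 1.175
vertex 1.321 3.553 1.204
endloop
endfacet
facet normal 0.336 -0.004 -0.942
outer loop
vertex 1.667 4.434 0.007
vertex 1.739 3.547 0.036
vertex 0.98 3.924 -0.236
endloop
endfacet
facet normal -0.539 0.819 -0.196
outer loop
vertex 1.667 4.434 0.007
vertex 0.98 3.924 -0.236
vertex 1.25 4.439 1.175
endloop
endfacet
facet normal -0.539 0.819 -0.196
outer loop
vertex 1.25 4.439 1.175
vertex 0.98 3.924 -0.236
vertex 0.563 3.929 0.931
endloop
endfacet
facet normal -0.337 0.004 0.941
outer loop
vertex 1.25 4.439 1.175
vertex 0.563 3.929 0.931
vertex 1.321 3.553 1.204
endloop
endfacet
facet normal 0.336 -0.004 -0.942
outer loop
vertex 0.98 3.924 -0.236
vertex 1.739 3.547 0.036
vertex 1.051 3.038 -0.207
endloop
endfacet
facet normal -0.938 -0.086 -0.335
outer loop
vertex 0.98 3.924 -0.236
vertex 1.051 3.038 -0.207
vertex 0.563 3.929 0.931
endloop
endfacet
facet normal -0.938 -0.086 -0.335
outer loop
vertex 0.563 3.929 0.931
vertex 1.051 3.038 -0.207
vertex 0.634 3.043 0.96
endloop
endfacet
facet normal -0.337 0.004 0.941
outer loop
vertex 0.563 3.929 0.931
vertex 0.634 3.043 0.96
vertex 1.321 3.553 1.204
endloop
endfacet
facet normal 0.336 -0.004 -0.942
outer loop
vertex 1.051 3.038 -0.207
vertex 1.739 3.547 0.036
vertex 1.81 2.661 0.065
endloop
endfacet
facet normal -0.400 -0.906 -0.139
outer loop
vertex 1.051 3.038 -0.207
vertex 1.81 2.661 0.065
vertex 0.634 3.043 0.96
endloop
endfacet
facet normal -0.400 -0.906 -0.139
outer loop
vertex 0.634 3.043 0.96
vertex 1.81 2.661 0.065
vertex 1.393 2.666 1.233
endloop
endfacet
facet normal -0.337 0.003 0.942
outer loop
vertex 0.634 3.043 0.96
vertex 1.393 2.666 1.233
vertex 1.321 3.553 1.204
endloop
endfacet
facet normal 0.337 -0.004 -0.941
outer loop
vertex 1.81 2.661 0.065
vertex 1.739 3.547 0.036
vertex 2.497 3.171 0.309
endloop
endfacet
facet normal 0.539 -0.819 0.196
outer loop
vertex 1.81 2.661 0.065
vertex 2.497 3.171 0.309
vertex 1.393 2.666 1.233
endloop
endfacet
facet normal 0.539 -0.819 0.196
outer loop
vertex 1.393 2.666 1.233
vertex 2.497 3.171 0.309
vertex 2.08 3.176 1.476
endloop
endfacet
facet normal -0.336 0.004 0.942
outer loop
vertex 1.393 2.666 1.233
vertex 2.08 3.176 1.476
vertex 1.321 3.553 1.204
endloop
endfacet
facet normal 0.337 -0.004 -0.941
outer loop
vertex 2.497 3.171 0.309
vertex 1.739 3.547 0.036
vertex 2.426 4.057 0.28
endloop
endfacet
facet normal 0.938 0.086 0.335
outer loop
vertex 2.497 3.171 0.309
vertex 2.426 4.057 0.28
vertex 2.08 3.176 1.476
endloop
endfacet
facet normal 0.938 0.086 0.335
outer loop
vertex 2.08 3.176 1.476
vertex 2.426 4.057 0.28
vertex 2.009 4.062 1.447
endloop
endfacet
facet normal -0.336 0.004 0.942
outer loop
vertex 2.08 3.176 1.476
vertex 2.009 4.062 1.447
vertex 1.321 3.553 1.204
endloop
endfacet

endsolid


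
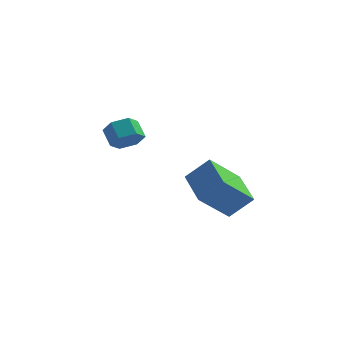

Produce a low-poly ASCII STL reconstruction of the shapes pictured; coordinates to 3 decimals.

solid 
facet normal 0.495 -0.608 -0.621
outer loop
vertex -0.822 2.434 -1.234
vertex -1.27 2.693 -1.844
vertex -0.586 3.066 -1.664
endloop
endfacet
facet normal 0.818 0.082 0.570
outer loop
vertex -0.822 2.434 -1.234
vertex -0.586 3.066 -1.664
vertex -1.321 3.048 -0.606
endloop
endfacet
facet normal 0.818 0.082 0.570
outer loop
vertex -1.321 3.048 -0.606
vertex -0.586 3.066 -1.664
vertex -1.085 3.68 -1.036
endloop
endfacet
facet normal -0.494 0.608 0.622
outer loop
vertex -1.321 3.048 -0.606
vertex -1.085 3.68 -1.036
vertex -1.77 3.307 -1.216
endloop
endfacet
facet normal 0.495 -0.608 -0.621
outer loop
vertex -0.586 3.066 -1.664
vertex -1.27 2.693 -1.844
vertex -1.034 3.325 -2.274
endloop
endfacet
facet normal 0.665 0.725 -0.180
outer loop
vertex -0.586 3.066 -1.664
vertex -1.034 3.325 -2.274
vertex -1.085 3.68 -1.036
endloop
endfacet
facet normal 0.665 0.725 -0.180
outer loop
vertex -1.085 3.68 -1.036
vertex -1.034 3.325 -2.274
vertex -1.533 3.939 -1.646
endloop
endfacet
facet normal -0.494 0.608 0.621
outer loop
vertex -1.085 3.68 -1.036
vertex -1.533 3.939 -1.646
vertex -1.77 3.307 -1.216
endloop
endfacet
facet normal 0.494 -0.608 -0.622
outer loop
vertex -1.034 3.325 -2.274
vertex -1.27 2.693 -1.844
vertex -1.719 2.952 -2.454
endloop
endfacet
facet normal -0.153 0.643 -0.750
outer loop
vertex -1.034 3.325 -2.274
vertex -1.719 2.952 -2.454
vertex -1.533 3.939 -1.646
endloop
endfacet
facet normal -0.153 0.643 -0.750
outer loop
vertex -1.533 3.939 -1.646
vertex -1.719 2.952 -2.454
vertex -2.218 3.566 -1.826
endloop
endfacet
facet normal -0.494 0.608 0.621
outer loop
vertex -1.533 3.939 -1.646
vertex -2.218 3.566 -1.826
vertex -1.77 3.307 -1.216
endloop
endfacet
facet normal 0.494 -0.608 -0.622
outer loop
vertex -1.719 2.952 -2.454
vertex -1.27 2.693 -1.844
vertex -1.955 2.32 -2.024
endloop
endfacet
facet normal -0.818 -0.082 -0.570
outer loop
vertex -1.719 2.952 -2.454
vertex -1.955 2.32 -2.024
vertex -2.218 3.566 -1.826
endloop
endfacet
facet normal -0.818 -0.082 -0.570
outer loop
vertex -2.218 3.566 -1.826
vertex -1.955 2.32 -2.024
vertex -2.454 2.934 -1.396
endloop
endfacet
facet normal -0.495 0.608 0.621
outer loop
vertex -2.218 3.566 -1.826
vertex -2.454 2.934 -1.396
vertex -1.77 3.307 -1.216
endloop
endfacet
facet normal 0.494 -0.608 -0.621
outer loop
vertex -1.955 2.32 -2.024
vertex -1.27 2.693 -1.844
vertex -1.507 2.061 -1.414
endloop
endfacet
facet normal -0.665 -0.725 0.180
outer loop
vertex -1.955 2.32 -2.024
vertex -1.507 2.061 -1.414
vertex -2.454 2.934 -1.396
endloop
endfacet
facet normal -0.665 -0.725 0.180
outer loop
vertex -2.454 2.934 -1.396
vertex -1.507 2.061 -1.414
vertex -2.006 2.675 -0.786
endloop
endfacet
facet normal -0.495 0.608 0.621
outer loop
vertex -2.454 2.934 -1.396
vertex -2.006 2.675 -0.786
vertex -1.77 3.307 -1.216
endloop
endfacet
facet normal 0.494 -0.608 -0.621
outer loop
vertex -1.507 2.061 -1.414
vertex -1.27 2.693 -1.844
vertex -0.822 2.434 -1.234
endloop
endfacet
facet normal 0.153 -0.643 0.750
outer loop
vertex -1.507 2.061 -1.414
vertex -0.822 2.434 -1.234
vertex -2.006 2.675 -0.786
endloop
endfacet
facet normal 0.153 -0.643 0.750
outer loop
vertex -2.006 2.675 -0.786
vertex -0.822 2.434 -1.234
vertex -1.321 3.048 -0.606
endloop
endfacet
facet normal -0.494 0.608 0.622
outer loop
vertex -2.006 2.675 -0.786
vertex -1.321 3.048 -0.606
vertex -1.77 3.307 -1.216
endloop
endfacet
facet normal -0.694 -0.191 -0.694
outer loop
vertex 2.536 -0.593 -3.424
vertex 1.606 1.027 -2.939
vertex 3.621 0.441 -4.794
endloop
endfacet
facet normal 0.482 -0.839 -0.252
outer loop
vertex 4.614 0.713 -3.801
vertex 2.536 -0.593 -3.424
vertex 3.621 0.441 -4.794
endloop
endfacet
facet normal -0.694 -0.190 -0.694
outer loop
vertex 3.621 0.441 -4.794
vertex 1.606 1.027 -2.939
vertex 2.691 2.06 -4.308
endloop
endfacet
facet normal 0.535 0.510 -0.674
outer loop
vertex 2.691 2.06 -4.308
vertex 4.614 0.713 -3.801
vertex 3.621 0.441 -4.794
endloop
endfacet
facet normal -0.535 -0.509 0.674
outer loop
vertex 2.536 -0.593 -3.424
vertex 2.599 1.299 -1.946
vertex 1.606 1.027 -2.939
endloop
endfacet
facet normal 0.482 -0.839 -0.251
outer loop
vertex 3.529 -0.32 -2.432
vertex 2.536 -0.593 -3.424
vertex 4.614 0.713 -3.801
endloop
endfacet
facet normal -0.534 -0.509 0.675
outer loop
vertex 3.529 -0.32 -2.432
vertex 2.599 1.299 -1.946
vertex 2.536 -0.593 -3.424
endloop
endfacet
facet normal -0.482 0.839 0.252
outer loop
vertex 1.606 1.027 -2.939
vertex 2.599 1.299 -1.946
vertex 2.691 2.06 -4.308
endloop
endfacet
facet normal 0.534 0.509 -0.675
outer loop
vertex 3.684 2.333 -3.316
vertex 4.614 0.713 -3.801
vertex 2.691 2.06 -4.308
endloop
endfacet
facet normal -0.482 0.839 0.252
outer loop
vertex 2.691 2.06 -4.308
vertex 2.599 1.299 -1.946
vertex 3.684 2.333 -3.316
endloop
endfacet
facet normal 0.694 0.191 0.694
outer loop
vertex 3.684 2.333 -3.316
vertex 3.529 -0.32 -2.432
vertex 4.614 0.713 -3.801
endloop
endfacet
facet normal 0.694 0.191 0.694
outer loop
vertex 2.599 1.299 -1.946
vertex 3.529 -0.32 -2.432
vertex 3.684 2.333 -3.316
endloop
endfacet

endsolid


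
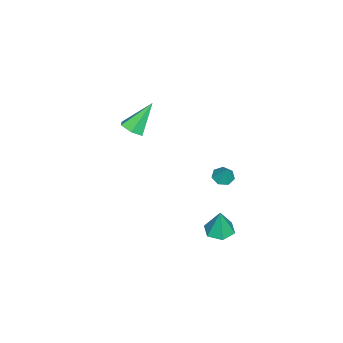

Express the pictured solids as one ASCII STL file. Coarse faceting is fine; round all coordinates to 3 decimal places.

solid 
facet normal -0.140 -0.062 -0.988
outer loop
vertex 3.241 2.49 2.074
vertex 2.577 2.875 2.144
vertex 3.234 3.259 2.027
endloop
endfacet
facet normal 0.959 0.026 0.281
outer loop
vertex 3.241 2.49 2.074
vertex 3.234 3.259 2.027
vertex 2.783 2.965 3.596
endloop
endfacet
facet normal -0.140 -0.062 -0.988
outer loop
vertex 3.234 3.259 2.027
vertex 2.577 2.875 2.144
vertex 2.57 3.643 2.097
endloop
endfacet
facet normal 0.501 0.813 0.296
outer loop
vertex 3.234 3.259 2.027
vertex 2.57 3.643 2.097
vertex 2.783 2.965 3.596
endloop
endfacet
facet normal -0.140 -0.062 -0.988
outer loop
vertex 2.57 3.643 2.097
vertex 2.577 2.875 2.144
vertex 1.914 3.259 2.214
endloop
endfacet
facet normal -0.400 0.812 0.424
outer loop
vertex 2.57 3.643 2.097
vertex 1.914 3.259 2.214
vertex 2.783 2.965 3.596
endloop
endfacet
facet normal -0.140 -0.061 -0.988
outer loop
vertex 1.914 3.259 2.214
vertex 2.577 2.875 2.144
vertex 1.92 2.49 2.261
endloop
endfacet
facet normal -0.844 0.026 0.536
outer loop
vertex 1.914 3.259 2.214
vertex 1.92 2.49 2.261
vertex 2.783 2.965 3.596
endloop
endfacet
facet normal -0.140 -0.062 -0.988
outer loop
vertex 1.92 2.49 2.261
vertex 2.577 2.875 2.144
vertex 2.584 2.106 2.191
endloop
endfacet
facet normal -0.386 -0.762 0.520
outer loop
vertex 1.92 2.49 2.261
vertex 2.584 2.106 2.191
vertex 2.783 2.965 3.596
endloop
endfacet
facet normal -0.140 -0.062 -0.988
outer loop
vertex 2.584 2.106 2.191
vertex 2.577 2.875 2.144
vertex 3.241 2.49 2.074
endloop
endfacet
facet normal 0.515 -0.762 0.393
outer loop
vertex 2.584 2.106 2.191
vertex 3.241 2.49 2.074
vertex 2.783 2.965 3.596
endloop
endfacet
facet normal -0.372 -0.296 -0.880
outer loop
vertex -1.148 2.063 2.261
vertex -1.495 1.675 2.538
vertex -1.61 2.236 2.398
endloop
endfacet
facet normal 0.363 0.931 0.047
outer loop
vertex -1.148 2.063 2.261
vertex -1.61 2.236 2.398
vertex -1.105 1.985 3.462
endloop
endfacet
facet normal -0.372 -0.296 -0.880
outer loop
vertex -1.61 2.236 2.398
vertex -1.495 1.675 2.538
vertex -1.985 1.987 2.64
endloop
endfacet
facet normal -0.340 0.867 0.366
outer loop
vertex -1.61 2.236 2.398
vertex -1.985 1.987 2.64
vertex -1.105 1.985 3.462
endloop
endfacet
facet normal -0.372 -0.296 -0.880
outer loop
vertex -1.985 1.987 2.64
vertex -1.495 1.675 2.538
vertex -1.992 1.502 2.806
endloop
endfacet
facet normal -0.660 0.252 0.708
outer loop
vertex -1.985 1.987 2.64
vertex -1.992 1.502 2.806
vertex -1.105 1.985 3.462
endloop
endfacet
facet normal -0.371 -0.296 -0.880
outer loop
vertex -1.992 1.502 2.806
vertex -1.495 1.675 2.538
vertex -1.624 1.148 2.77
endloop
endfacet
facet normal -0.357 -0.454 0.817
outer loop
vertex -1.992 1.502 2.806
vertex -1.624 1.148 2.77
vertex -1.105 1.985 3.462
endloop
endfacet
facet normal -0.372 -0.296 -0.880
outer loop
vertex -1.624 1.148 2.77
vertex -1.495 1.675 2.538
vertex -1.159 1.19 2.559
endloop
endfacet
facet normal 0.341 -0.716 0.610
outer loop
vertex -1.624 1.148 2.77
vertex -1.159 1.19 2.559
vertex -1.105 1.985 3.462
endloop
endfacet
facet normal -0.371 -0.295 -0.880
outer loop
vertex -1.159 1.19 2.559
vertex -1.495 1.675 2.538
vertex -0.947 1.597 2.333
endloop
endfacet
facet normal 0.909 -0.338 0.243
outer loop
vertex -1.159 1.19 2.559
vertex -0.947 1.597 2.333
vertex -1.105 1.985 3.462
endloop
endfacet
facet normal -0.371 -0.296 -0.880
outer loop
vertex -0.947 1.597 2.333
vertex -1.495 1.675 2.538
vertex -1.148 2.063 2.261
endloop
endfacet
facet normal 0.919 0.395 -0.007
outer loop
vertex -0.947 1.597 2.333
vertex -1.148 2.063 2.261
vertex -1.105 1.985 3.462
endloop
endfacet
facet normal 0.472 -0.394 -0.789
outer loop
vertex -3.116 -4.337 3.586
vertex -3.49 -3.894 3.141
vertex -2.849 -3.679 3.417
endloop
endfacet
facet normal 0.617 -0.049 0.785
outer loop
vertex -3.116 -4.337 3.586
vertex -2.849 -3.679 3.417
vertex -4.41 -3.126 4.679
endloop
endfacet
facet normal 0.472 -0.395 -0.788
outer loop
vertex -2.849 -3.679 3.417
vertex -3.49 -3.894 3.141
vertex -3.222 -3.236 2.972
endloop
endfacet
facet normal 0.538 0.778 0.324
outer loop
vertex -2.849 -3.679 3.417
vertex -3.222 -3.236 2.972
vertex -4.41 -3.126 4.679
endloop
endfacet
facet normal 0.471 -0.395 -0.789
outer loop
vertex -3.222 -3.236 2.972
vertex -3.49 -3.894 3.141
vertex -3.863 -3.452 2.697
endloop
endfacet
facet normal -0.226 0.949 -0.219
outer loop
vertex -3.222 -3.236 2.972
vertex -3.863 -3.452 2.697
vertex -4.41 -3.126 4.679
endloop
endfacet
facet normal 0.473 -0.393 -0.789
outer loop
vertex -3.863 -3.452 2.697
vertex -3.49 -3.894 3.141
vertex -4.13 -4.11 2.865
endloop
endfacet
facet normal -0.908 0.292 -0.299
outer loop
vertex -3.863 -3.452 2.697
vertex -4.13 -4.11 2.865
vertex -4.41 -3.126 4.679
endloop
endfacet
facet normal 0.473 -0.394 -0.788
outer loop
vertex -4.13 -4.11 2.865
vertex -3.49 -3.894 3.141
vertex -3.757 -4.552 3.31
endloop
endfacet
facet normal -0.829 -0.536 0.163
outer loop
vertex -4.13 -4.11 2.865
vertex -3.757 -4.552 3.31
vertex -4.41 -3.126 4.679
endloop
endfacet
facet normal 0.472 -0.394 -0.789
outer loop
vertex -3.757 -4.552 3.31
vertex -3.49 -3.894 3.141
vertex -3.116 -4.337 3.586
endloop
endfacet
facet normal -0.066 -0.707 0.704
outer loop
vertex -3.757 -4.552 3.31
vertex -3.116 -4.337 3.586
vertex -4.41 -3.126 4.679
endloop
endfacet

endsolid


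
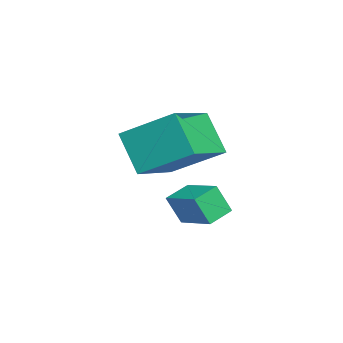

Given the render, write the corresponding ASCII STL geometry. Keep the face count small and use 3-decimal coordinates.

solid 
facet normal -0.475 -0.380 0.794
outer loop
vertex -0.363 1.391 2.848
vertex -2.051 2.186 2.217
vertex -0.741 -0.191 1.865
endloop
endfacet
facet normal 0.857 -0.404 0.320
outer loop
vertex -0.009 0.394 0.643
vertex -0.363 1.391 2.848
vertex -0.741 -0.191 1.865
endloop
endfacet
facet normal -0.475 -0.379 0.794
outer loop
vertex -0.741 -0.191 1.865
vertex -2.051 2.186 2.217
vertex -2.429 0.605 1.235
endloop
endfacet
facet normal -0.199 -0.832 -0.518
outer loop
vertex -2.429 0.605 1.235
vertex -0.009 0.394 0.643
vertex -0.741 -0.191 1.865
endloop
endfacet
facet normal 0.199 0.832 0.517
outer loop
vertex -0.363 1.391 2.848
vertex -1.319 2.771 0.995
vertex -2.051 2.186 2.217
endloop
endfacet
facet normal 0.857 -0.404 0.320
outer loop
vertex 0.369 1.975 1.625
vertex -0.363 1.391 2.848
vertex -0.009 0.394 0.643
endloop
endfacet
facet normal 0.200 0.832 0.517
outer loop
vertex 0.369 1.975 1.625
vertex -1.319 2.771 0.995
vertex -0.363 1.391 2.848
endloop
endfacet
facet normal -0.857 0.404 -0.320
outer loop
vertex -2.051 2.186 2.217
vertex -1.319 2.771 0.995
vertex -2.429 0.605 1.235
endloop
endfacet
facet normal -0.199 -0.833 -0.517
outer loop
vertex -1.697 1.189 0.012
vertex -0.009 0.394 0.643
vertex -2.429 0.605 1.235
endloop
endfacet
facet normal -0.857 0.404 -0.320
outer loop
vertex -2.429 0.605 1.235
vertex -1.319 2.771 0.995
vertex -1.697 1.189 0.012
endloop
endfacet
facet normal 0.475 0.379 -0.794
outer loop
vertex -1.697 1.189 0.012
vertex 0.369 1.975 1.625
vertex -0.009 0.394 0.643
endloop
endfacet
facet normal 0.475 0.380 -0.794
outer loop
vertex -1.319 2.771 0.995
vertex 0.369 1.975 1.625
vertex -1.697 1.189 0.012
endloop
endfacet
facet normal -0.704 0.649 0.289
outer loop
vertex -2.003 1.643 -0.635
vertex -1.022 2.515 -0.206
vertex -1.983 2.084 -1.577
endloop
endfacet
facet normal -0.712 -0.630 -0.310
outer loop
vertex -1.358 1.505 -1.834
vertex -2.003 1.643 -0.635
vertex -1.983 2.084 -1.577
endloop
endfacet
facet normal -0.703 0.650 0.289
outer loop
vertex -1.983 2.084 -1.577
vertex -1.022 2.515 -0.206
vertex -1.002 2.955 -1.148
endloop
endfacet
facet normal 0.020 0.424 -0.906
outer loop
vertex -1.002 2.955 -1.148
vertex -1.358 1.505 -1.834
vertex -1.983 2.084 -1.577
endloop
endfacet
facet normal -0.020 -0.423 0.906
outer loop
vertex -2.003 1.643 -0.635
vertex -0.397 1.936 -0.463
vertex -1.022 2.515 -0.206
endloop
endfacet
facet normal -0.711 -0.631 -0.310
outer loop
vertex -1.378 1.065 -0.892
vertex -2.003 1.643 -0.635
vertex -1.358 1.505 -1.834
endloop
endfacet
facet normal -0.020 -0.424 0.906
outer loop
vertex -1.378 1.065 -0.892
vertex -0.397 1.936 -0.463
vertex -2.003 1.643 -0.635
endloop
endfacet
facet normal 0.712 0.631 0.310
outer loop
vertex -1.022 2.515 -0.206
vertex -0.397 1.936 -0.463
vertex -1.002 2.955 -1.148
endloop
endfacet
facet normal 0.019 0.424 -0.906
outer loop
vertex -0.377 2.377 -1.405
vertex -1.358 1.505 -1.834
vertex -1.002 2.955 -1.148
endloop
endfacet
facet normal 0.711 0.631 0.310
outer loop
vertex -1.002 2.955 -1.148
vertex -0.397 1.936 -0.463
vertex -0.377 2.377 -1.405
endloop
endfacet
facet normal 0.703 -0.650 -0.288
outer loop
vertex -0.377 2.377 -1.405
vertex -1.378 1.065 -0.892
vertex -1.358 1.505 -1.834
endloop
endfacet
facet normal 0.703 -0.650 -0.289
outer loop
vertex -0.397 1.936 -0.463
vertex -1.378 1.065 -0.892
vertex -0.377 2.377 -1.405
endloop
endfacet

endsolid


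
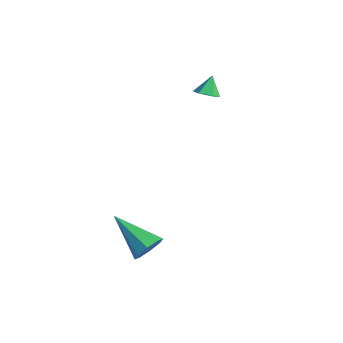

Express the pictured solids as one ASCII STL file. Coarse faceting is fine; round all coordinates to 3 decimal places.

solid 
facet normal 0.279 -0.444 -0.852
outer loop
vertex -1.785 2.94 0.54
vertex -2.357 2.982 0.331
vertex -1.96 3.433 0.226
endloop
endfacet
facet normal 0.689 0.547 0.476
outer loop
vertex -1.785 2.94 0.54
vertex -1.96 3.433 0.226
vertex -2.643 3.438 1.209
endloop
endfacet
facet normal 0.277 -0.443 -0.853
outer loop
vertex -1.96 3.433 0.226
vertex -2.357 2.982 0.331
vertex -2.531 3.476 0.018
endloop
endfacet
facet normal 0.061 0.997 0.038
outer loop
vertex -1.96 3.433 0.226
vertex -2.531 3.476 0.018
vertex -2.643 3.438 1.209
endloop
endfacet
facet normal 0.279 -0.442 -0.853
outer loop
vertex -2.531 3.476 0.018
vertex -2.357 2.982 0.331
vertex -2.928 3.025 0.122
endloop
endfacet
facet normal -0.755 0.653 -0.050
outer loop
vertex -2.531 3.476 0.018
vertex -2.928 3.025 0.122
vertex -2.643 3.438 1.209
endloop
endfacet
facet normal 0.279 -0.442 -0.853
outer loop
vertex -2.928 3.025 0.122
vertex -2.357 2.982 0.331
vertex -2.754 2.531 0.435
endloop
endfacet
facet normal -0.943 -0.141 0.301
outer loop
vertex -2.928 3.025 0.122
vertex -2.754 2.531 0.435
vertex -2.643 3.438 1.209
endloop
endfacet
facet normal 0.279 -0.442 -0.852
outer loop
vertex -2.754 2.531 0.435
vertex -2.357 2.982 0.331
vertex -2.182 2.489 0.644
endloop
endfacet
facet normal -0.314 -0.594 0.741
outer loop
vertex -2.754 2.531 0.435
vertex -2.182 2.489 0.644
vertex -2.643 3.438 1.209
endloop
endfacet
facet normal 0.279 -0.442 -0.852
outer loop
vertex -2.182 2.489 0.644
vertex -2.357 2.982 0.331
vertex -1.785 2.94 0.54
endloop
endfacet
facet normal 0.501 -0.250 0.829
outer loop
vertex -2.182 2.489 0.644
vertex -1.785 2.94 0.54
vertex -2.643 3.438 1.209
endloop
endfacet
facet normal 0.805 0.305 -0.509
outer loop
vertex 3.54 -2.626 -3.189
vertex 3.221 -2.865 -3.837
vertex 3.221 -2.213 -3.446
endloop
endfacet
facet normal -0.031 0.511 0.859
outer loop
vertex 3.54 -2.626 -3.189
vertex 3.221 -2.213 -3.446
vertex 1.459 -3.535 -2.723
endloop
endfacet
facet normal 0.804 0.306 -0.510
outer loop
vertex 3.221 -2.213 -3.446
vertex 3.221 -2.865 -3.837
vertex 2.902 -2.182 -3.931
endloop
endfacet
facet normal -0.463 0.812 0.356
outer loop
vertex 3.221 -2.213 -3.446
vertex 2.902 -2.182 -3.931
vertex 1.459 -3.535 -2.723
endloop
endfacet
facet normal 0.805 0.306 -0.509
outer loop
vertex 2.902 -2.182 -3.931
vertex 3.221 -2.865 -3.837
vertex 2.77 -2.551 -4.361
endloop
endfacet
facet normal -0.768 0.583 -0.265
outer loop
vertex 2.902 -2.182 -3.931
vertex 2.77 -2.551 -4.361
vertex 1.459 -3.535 -2.723
endloop
endfacet
facet normal 0.805 0.307 -0.508
outer loop
vertex 2.77 -2.551 -4.361
vertex 3.221 -2.865 -3.837
vertex 2.903 -3.103 -4.484
endloop
endfacet
facet normal -0.767 -0.042 -0.640
outer loop
vertex 2.77 -2.551 -4.361
vertex 2.903 -3.103 -4.484
vertex 1.459 -3.535 -2.723
endloop
endfacet
facet normal 0.805 0.306 -0.508
outer loop
vertex 2.903 -3.103 -4.484
vertex 3.221 -2.865 -3.837
vertex 3.222 -3.517 -4.228
endloop
endfacet
facet normal -0.462 -0.696 -0.550
outer loop
vertex 2.903 -3.103 -4.484
vertex 3.222 -3.517 -4.228
vertex 1.459 -3.535 -2.723
endloop
endfacet
facet normal 0.805 0.306 -0.509
outer loop
vertex 3.222 -3.517 -4.228
vertex 3.221 -2.865 -3.837
vertex 3.541 -3.548 -3.742
endloop
endfacet
facet normal -0.028 -0.999 -0.045
outer loop
vertex 3.222 -3.517 -4.228
vertex 3.541 -3.548 -3.742
vertex 1.459 -3.535 -2.723
endloop
endfacet
facet normal 0.805 0.306 -0.508
outer loop
vertex 3.541 -3.548 -3.742
vertex 3.221 -2.865 -3.837
vertex 3.672 -3.179 -3.312
endloop
endfacet
facet normal 0.277 -0.769 0.576
outer loop
vertex 3.541 -3.548 -3.742
vertex 3.672 -3.179 -3.312
vertex 1.459 -3.535 -2.723
endloop
endfacet
facet normal 0.805 0.305 -0.509
outer loop
vertex 3.672 -3.179 -3.312
vertex 3.221 -2.865 -3.837
vertex 3.54 -2.626 -3.189
endloop
endfacet
facet normal 0.276 -0.145 0.950
outer loop
vertex 3.672 -3.179 -3.312
vertex 3.54 -2.626 -3.189
vertex 1.459 -3.535 -2.723
endloop
endfacet

endsolid


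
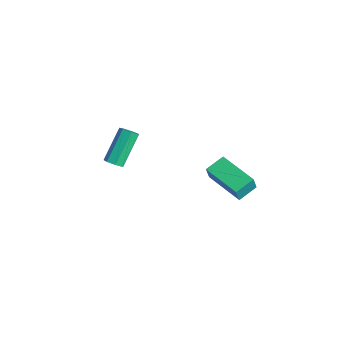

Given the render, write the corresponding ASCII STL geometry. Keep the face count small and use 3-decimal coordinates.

solid 
facet normal -0.955 -0.273 0.116
outer loop
vertex 2.192 2.761 -0.54
vertex 1.942 3.79 -0.176
vertex 2.014 3.021 -1.394
endloop
endfacet
facet normal 0.223 -0.919 -0.326
outer loop
vertex 4.078 3.61 -1.644
vertex 2.192 2.761 -0.54
vertex 2.014 3.021 -1.394
endloop
endfacet
facet normal -0.955 -0.272 0.115
outer loop
vertex 2.014 3.021 -1.394
vertex 1.942 3.79 -0.176
vertex 1.765 4.05 -1.03
endloop
endfacet
facet normal -0.195 0.285 -0.939
outer loop
vertex 1.765 4.05 -1.03
vertex 4.078 3.61 -1.644
vertex 2.014 3.021 -1.394
endloop
endfacet
facet normal 0.195 -0.285 0.939
outer loop
vertex 2.192 2.761 -0.54
vertex 4.006 4.379 -0.426
vertex 1.942 3.79 -0.176
endloop
endfacet
facet normal 0.223 -0.919 -0.326
outer loop
vertex 4.255 3.35 -0.79
vertex 2.192 2.761 -0.54
vertex 4.078 3.61 -1.644
endloop
endfacet
facet normal 0.195 -0.285 0.939
outer loop
vertex 4.255 3.35 -0.79
vertex 4.006 4.379 -0.426
vertex 2.192 2.761 -0.54
endloop
endfacet
facet normal -0.223 0.919 0.326
outer loop
vertex 1.942 3.79 -0.176
vertex 4.006 4.379 -0.426
vertex 1.765 4.05 -1.03
endloop
endfacet
facet normal -0.195 0.285 -0.939
outer loop
vertex 3.828 4.639 -1.28
vertex 4.078 3.61 -1.644
vertex 1.765 4.05 -1.03
endloop
endfacet
facet normal -0.223 0.919 0.326
outer loop
vertex 1.765 4.05 -1.03
vertex 4.006 4.379 -0.426
vertex 3.828 4.639 -1.28
endloop
endfacet
facet normal 0.955 0.273 -0.115
outer loop
vertex 3.828 4.639 -1.28
vertex 4.255 3.35 -0.79
vertex 4.078 3.61 -1.644
endloop
endfacet
facet normal 0.955 0.272 -0.116
outer loop
vertex 4.006 4.379 -0.426
vertex 4.255 3.35 -0.79
vertex 3.828 4.639 -1.28
endloop
endfacet
facet normal 0.364 -0.581 -0.728
outer loop
vertex -2.215 -0.076 -2.803
vertex -2.662 0.025 -3.107
vertex -2.188 0.303 -3.092
endloop
endfacet
facet normal 0.930 0.179 0.321
outer loop
vertex -2.215 -0.076 -2.803
vertex -2.188 0.303 -3.092
vertex -2.97 1.135 -1.29
endloop
endfacet
facet normal 0.930 0.179 0.321
outer loop
vertex -2.97 1.135 -1.29
vertex -2.188 0.303 -3.092
vertex -2.943 1.513 -1.579
endloop
endfacet
facet normal -0.362 0.582 0.728
outer loop
vertex -2.97 1.135 -1.29
vertex -2.943 1.513 -1.579
vertex -3.418 1.235 -1.593
endloop
endfacet
facet normal 0.365 -0.582 -0.727
outer loop
vertex -2.188 0.303 -3.092
vertex -2.662 0.025 -3.107
vertex -2.518 0.472 -3.393
endloop
endfacet
facet normal 0.624 0.732 -0.274
outer loop
vertex -2.188 0.303 -3.092
vertex -2.518 0.472 -3.393
vertex -2.943 1.513 -1.579
endloop
endfacet
facet normal 0.623 0.733 -0.274
outer loop
vertex -2.943 1.513 -1.579
vertex -2.518 0.472 -3.393
vertex -3.274 1.682 -1.879
endloop
endfacet
facet normal -0.362 0.582 0.728
outer loop
vertex -2.943 1.513 -1.579
vertex -3.274 1.682 -1.879
vertex -3.418 1.235 -1.593
endloop
endfacet
facet normal 0.362 -0.582 -0.728
outer loop
vertex -2.518 0.472 -3.393
vertex -2.662 0.025 -3.107
vertex -2.957 0.304 -3.477
endloop
endfacet
facet normal -0.154 0.733 -0.663
outer loop
vertex -2.518 0.472 -3.393
vertex -2.957 0.304 -3.477
vertex -3.274 1.682 -1.879
endloop
endfacet
facet normal -0.151 0.734 -0.663
outer loop
vertex -3.274 1.682 -1.879
vertex -2.957 0.304 -3.477
vertex -3.712 1.515 -1.964
endloop
endfacet
facet normal -0.363 0.582 0.727
outer loop
vertex -3.274 1.682 -1.879
vertex -3.712 1.515 -1.964
vertex -3.418 1.235 -1.593
endloop
endfacet
facet normal 0.363 -0.582 -0.728
outer loop
vertex -2.957 0.304 -3.477
vertex -2.662 0.025 -3.107
vertex -3.174 -0.074 -3.283
endloop
endfacet
facet normal -0.813 0.183 -0.552
outer loop
vertex -2.957 0.304 -3.477
vertex -3.174 -0.074 -3.283
vertex -3.712 1.515 -1.964
endloop
endfacet
facet normal -0.813 0.183 -0.552
outer loop
vertex -3.712 1.515 -1.964
vertex -3.174 -0.074 -3.283
vertex -3.929 1.137 -1.77
endloop
endfacet
facet normal -0.364 0.582 0.727
outer loop
vertex -3.712 1.515 -1.964
vertex -3.929 1.137 -1.77
vertex -3.418 1.235 -1.593
endloop
endfacet
facet normal 0.363 -0.582 -0.728
outer loop
vertex -3.174 -0.074 -3.283
vertex -2.662 0.025 -3.107
vertex -3.005 -0.378 -2.956
endloop
endfacet
facet normal -0.862 -0.506 -0.025
outer loop
vertex -3.174 -0.074 -3.283
vertex -3.005 -0.378 -2.956
vertex -3.929 1.137 -1.77
endloop
endfacet
facet normal -0.863 -0.505 -0.027
outer loop
vertex -3.929 1.137 -1.77
vertex -3.005 -0.378 -2.956
vertex -3.761 0.833 -1.443
endloop
endfacet
facet normal -0.364 0.582 0.728
outer loop
vertex -3.929 1.137 -1.77
vertex -3.761 0.833 -1.443
vertex -3.418 1.235 -1.593
endloop
endfacet
facet normal 0.364 -0.582 -0.727
outer loop
vertex -3.005 -0.378 -2.956
vertex -2.662 0.025 -3.107
vertex -2.579 -0.379 -2.742
endloop
endfacet
facet normal -0.263 -0.813 0.519
outer loop
vertex -3.005 -0.378 -2.956
vertex -2.579 -0.379 -2.742
vertex -3.761 0.833 -1.443
endloop
endfacet
facet normal -0.262 -0.813 0.520
outer loop
vertex -3.761 0.833 -1.443
vertex -2.579 -0.379 -2.742
vertex -3.334 0.832 -1.229
endloop
endfacet
facet normal -0.363 0.582 0.728
outer loop
vertex -3.761 0.833 -1.443
vertex -3.334 0.832 -1.229
vertex -3.418 1.235 -1.593
endloop
endfacet
facet normal 0.363 -0.582 -0.727
outer loop
vertex -2.579 -0.379 -2.742
vertex -2.662 0.025 -3.107
vertex -2.215 -0.076 -2.803
endloop
endfacet
facet normal 0.536 -0.508 0.674
outer loop
vertex -2.579 -0.379 -2.742
vertex -2.215 -0.076 -2.803
vertex -3.334 0.832 -1.229
endloop
endfacet
facet normal 0.536 -0.508 0.674
outer loop
vertex -3.334 0.832 -1.229
vertex -2.215 -0.076 -2.803
vertex -2.97 1.135 -1.29
endloop
endfacet
facet normal -0.362 0.582 0.728
outer loop
vertex -3.334 0.832 -1.229
vertex -2.97 1.135 -1.29
vertex -3.418 1.235 -1.593
endloop
endfacet

endsolid


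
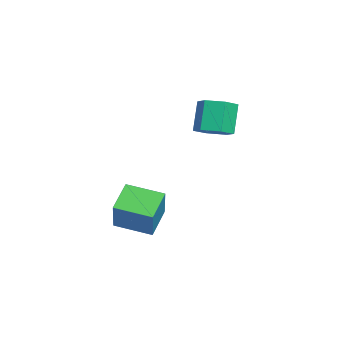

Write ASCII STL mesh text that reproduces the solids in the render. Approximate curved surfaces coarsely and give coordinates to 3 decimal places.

solid 
facet normal -0.738 0.379 0.558
outer loop
vertex -0.681 -2.117 -0.425
vertex -0.057 -0.304 -0.832
vertex -1.972 -2.063 -2.168
endloop
endfacet
facet normal -0.319 -0.925 0.208
outer loop
vertex -0.703 -2.716 -3.128
vertex -0.681 -2.117 -0.425
vertex -1.972 -2.063 -2.168
endloop
endfacet
facet normal -0.738 0.379 0.558
outer loop
vertex -1.972 -2.063 -2.168
vertex -0.057 -0.304 -0.832
vertex -1.348 -0.251 -2.575
endloop
endfacet
facet normal -0.595 0.024 -0.803
outer loop
vertex -1.348 -0.251 -2.575
vertex -0.703 -2.716 -3.128
vertex -1.972 -2.063 -2.168
endloop
endfacet
facet normal 0.595 -0.024 0.803
outer loop
vertex -0.681 -2.117 -0.425
vertex 1.212 -0.957 -1.792
vertex -0.057 -0.304 -0.832
endloop
endfacet
facet normal -0.318 -0.925 0.208
outer loop
vertex 0.588 -2.769 -1.385
vertex -0.681 -2.117 -0.425
vertex -0.703 -2.716 -3.128
endloop
endfacet
facet normal 0.595 -0.025 0.803
outer loop
vertex 0.588 -2.769 -1.385
vertex 1.212 -0.957 -1.792
vertex -0.681 -2.117 -0.425
endloop
endfacet
facet normal 0.319 0.925 -0.208
outer loop
vertex -0.057 -0.304 -0.832
vertex 1.212 -0.957 -1.792
vertex -1.348 -0.251 -2.575
endloop
endfacet
facet normal -0.595 0.024 -0.803
outer loop
vertex -0.079 -0.903 -3.535
vertex -0.703 -2.716 -3.128
vertex -1.348 -0.251 -2.575
endloop
endfacet
facet normal 0.318 0.925 -0.207
outer loop
vertex -1.348 -0.251 -2.575
vertex 1.212 -0.957 -1.792
vertex -0.079 -0.903 -3.535
endloop
endfacet
facet normal 0.738 -0.379 -0.558
outer loop
vertex -0.079 -0.903 -3.535
vertex 0.588 -2.769 -1.385
vertex -0.703 -2.716 -3.128
endloop
endfacet
facet normal 0.738 -0.379 -0.558
outer loop
vertex 1.212 -0.957 -1.792
vertex 0.588 -2.769 -1.385
vertex -0.079 -0.903 -3.535
endloop
endfacet
facet normal 0.432 -0.149 -0.889
outer loop
vertex -1.122 2.388 2.714
vertex -1.995 2.114 2.336
vertex -1.72 3.065 2.31
endloop
endfacet
facet normal 0.669 0.714 0.206
outer loop
vertex -1.122 2.388 2.714
vertex -1.72 3.065 2.31
vertex -1.912 2.66 4.342
endloop
endfacet
facet normal 0.669 0.714 0.206
outer loop
vertex -1.912 2.66 4.342
vertex -1.72 3.065 2.31
vertex -2.511 3.337 3.938
endloop
endfacet
facet normal -0.432 0.149 0.890
outer loop
vertex -1.912 2.66 4.342
vertex -2.511 3.337 3.938
vertex -2.785 2.386 3.964
endloop
endfacet
facet normal 0.432 -0.149 -0.889
outer loop
vertex -1.72 3.065 2.31
vertex -1.995 2.114 2.336
vertex -2.593 2.791 1.932
endloop
endfacet
facet normal -0.189 0.949 -0.251
outer loop
vertex -1.72 3.065 2.31
vertex -2.593 2.791 1.932
vertex -2.511 3.337 3.938
endloop
endfacet
facet normal -0.189 0.949 -0.251
outer loop
vertex -2.511 3.337 3.938
vertex -2.593 2.791 1.932
vertex -3.384 3.063 3.56
endloop
endfacet
facet normal -0.432 0.149 0.890
outer loop
vertex -2.511 3.337 3.938
vertex -3.384 3.063 3.56
vertex -2.785 2.386 3.964
endloop
endfacet
facet normal 0.432 -0.149 -0.889
outer loop
vertex -2.593 2.791 1.932
vertex -1.995 2.114 2.336
vertex -2.868 1.84 1.958
endloop
endfacet
facet normal -0.858 0.236 -0.456
outer loop
vertex -2.593 2.791 1.932
vertex -2.868 1.84 1.958
vertex -3.384 3.063 3.56
endloop
endfacet
facet normal -0.859 0.235 -0.456
outer loop
vertex -3.384 3.063 3.56
vertex -2.868 1.84 1.958
vertex -3.658 2.112 3.586
endloop
endfacet
facet normal -0.432 0.149 0.890
outer loop
vertex -3.384 3.063 3.56
vertex -3.658 2.112 3.586
vertex -2.785 2.386 3.964
endloop
endfacet
facet normal 0.432 -0.149 -0.890
outer loop
vertex -2.868 1.84 1.958
vertex -1.995 2.114 2.336
vertex -2.269 1.163 2.362
endloop
endfacet
facet normal -0.669 -0.714 -0.205
outer loop
vertex -2.868 1.84 1.958
vertex -2.269 1.163 2.362
vertex -3.658 2.112 3.586
endloop
endfacet
facet normal -0.669 -0.714 -0.206
outer loop
vertex -3.658 2.112 3.586
vertex -2.269 1.163 2.362
vertex -3.06 1.435 3.99
endloop
endfacet
facet normal -0.432 0.149 0.889
outer loop
vertex -3.658 2.112 3.586
vertex -3.06 1.435 3.99
vertex -2.785 2.386 3.964
endloop
endfacet
facet normal 0.432 -0.149 -0.890
outer loop
vertex -2.269 1.163 2.362
vertex -1.995 2.114 2.336
vertex -1.396 1.437 2.74
endloop
endfacet
facet normal 0.189 -0.949 0.251
outer loop
vertex -2.269 1.163 2.362
vertex -1.396 1.437 2.74
vertex -3.06 1.435 3.99
endloop
endfacet
facet normal 0.189 -0.949 0.251
outer loop
vertex -3.06 1.435 3.99
vertex -1.396 1.437 2.74
vertex -2.187 1.709 4.368
endloop
endfacet
facet normal -0.432 0.149 0.889
outer loop
vertex -3.06 1.435 3.99
vertex -2.187 1.709 4.368
vertex -2.785 2.386 3.964
endloop
endfacet
facet normal 0.432 -0.149 -0.890
outer loop
vertex -1.396 1.437 2.74
vertex -1.995 2.114 2.336
vertex -1.122 2.388 2.714
endloop
endfacet
facet normal 0.858 -0.235 0.456
outer loop
vertex -1.396 1.437 2.74
vertex -1.122 2.388 2.714
vertex -2.187 1.709 4.368
endloop
endfacet
facet normal 0.858 -0.236 0.456
outer loop
vertex -2.187 1.709 4.368
vertex -1.122 2.388 2.714
vertex -1.912 2.66 4.342
endloop
endfacet
facet normal -0.432 0.149 0.889
outer loop
vertex -2.187 1.709 4.368
vertex -1.912 2.66 4.342
vertex -2.785 2.386 3.964
endloop
endfacet

endsolid


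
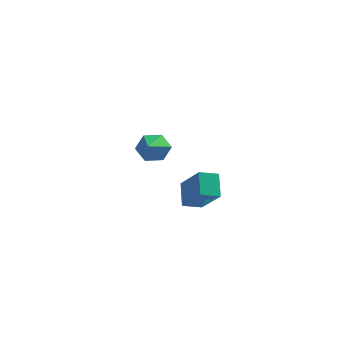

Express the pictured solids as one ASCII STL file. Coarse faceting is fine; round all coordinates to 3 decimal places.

solid 
facet normal -0.770 -0.577 0.273
outer loop
vertex 2.31 -3.46 1.817
vertex 1.149 -2.56 0.445
vertex 2.682 -4.396 0.889
endloop
endfacet
facet normal 0.578 -0.447 0.683
outer loop
vertex 3.451 -3.82 0.615
vertex 2.31 -3.46 1.817
vertex 2.682 -4.396 0.889
endloop
endfacet
facet normal -0.770 -0.576 0.274
outer loop
vertex 2.682 -4.396 0.889
vertex 1.149 -2.56 0.445
vertex 1.52 -3.497 -0.483
endloop
endfacet
facet normal 0.271 -0.684 -0.677
outer loop
vertex 1.52 -3.497 -0.483
vertex 3.451 -3.82 0.615
vertex 2.682 -4.396 0.889
endloop
endfacet
facet normal -0.271 0.684 0.678
outer loop
vertex 2.31 -3.46 1.817
vertex 1.918 -1.984 0.171
vertex 1.149 -2.56 0.445
endloop
endfacet
facet normal 0.578 -0.447 0.683
outer loop
vertex 3.08 -2.883 1.543
vertex 2.31 -3.46 1.817
vertex 3.451 -3.82 0.615
endloop
endfacet
facet normal -0.271 0.684 0.678
outer loop
vertex 3.08 -2.883 1.543
vertex 1.918 -1.984 0.171
vertex 2.31 -3.46 1.817
endloop
endfacet
facet normal -0.578 0.447 -0.683
outer loop
vertex 1.149 -2.56 0.445
vertex 1.918 -1.984 0.171
vertex 1.52 -3.497 -0.483
endloop
endfacet
facet normal 0.271 -0.684 -0.678
outer loop
vertex 2.29 -2.92 -0.757
vertex 3.451 -3.82 0.615
vertex 1.52 -3.497 -0.483
endloop
endfacet
facet normal -0.578 0.447 -0.683
outer loop
vertex 1.52 -3.497 -0.483
vertex 1.918 -1.984 0.171
vertex 2.29 -2.92 -0.757
endloop
endfacet
facet normal 0.770 0.576 -0.274
outer loop
vertex 2.29 -2.92 -0.757
vertex 3.08 -2.883 1.543
vertex 3.451 -3.82 0.615
endloop
endfacet
facet normal 0.769 0.577 -0.274
outer loop
vertex 1.918 -1.984 0.171
vertex 3.08 -2.883 1.543
vertex 2.29 -2.92 -0.757
endloop
endfacet
facet normal -0.161 0.866 -0.473
outer loop
vertex -1.499 2.858 -1.026
vertex -2.101 3.102 -0.374
vertex -1.211 3.317 -0.283
endloop
endfacet
facet normal 0.933 -0.321 -0.163
outer loop
vertex -1.499 2.858 -1.026
vertex -1.211 3.317 -0.283
vertex -1.759 1.258 0.634
endloop
endfacet
facet normal -0.161 0.866 -0.474
outer loop
vertex -1.211 3.317 -0.283
vertex -2.101 3.102 -0.374
vertex -1.813 3.562 0.369
endloop
endfacet
facet normal 0.749 0.093 0.656
outer loop
vertex -1.211 3.317 -0.283
vertex -1.813 3.562 0.369
vertex -1.759 1.258 0.634
endloop
endfacet
facet normal -0.161 0.866 -0.474
outer loop
vertex -1.813 3.562 0.369
vertex -2.101 3.102 -0.374
vertex -2.703 3.347 0.278
endloop
endfacet
facet normal -0.127 0.110 0.986
outer loop
vertex -1.813 3.562 0.369
vertex -2.703 3.347 0.278
vertex -1.759 1.258 0.634
endloop
endfacet
facet normal -0.160 0.866 -0.473
outer loop
vertex -2.703 3.347 0.278
vertex -2.101 3.102 -0.374
vertex -2.991 2.887 -0.466
endloop
endfacet
facet normal -0.820 -0.286 0.495
outer loop
vertex -2.703 3.347 0.278
vertex -2.991 2.887 -0.466
vertex -1.759 1.258 0.634
endloop
endfacet
facet normal -0.160 0.866 -0.473
outer loop
vertex -2.991 2.887 -0.466
vertex -2.101 3.102 -0.374
vertex -2.389 2.643 -1.117
endloop
endfacet
facet normal -0.636 -0.700 -0.325
outer loop
vertex -2.991 2.887 -0.466
vertex -2.389 2.643 -1.117
vertex -1.759 1.258 0.634
endloop
endfacet
facet normal -0.161 0.866 -0.473
outer loop
vertex -2.389 2.643 -1.117
vertex -2.101 3.102 -0.374
vertex -1.499 2.858 -1.026
endloop
endfacet
facet normal 0.240 -0.717 -0.654
outer loop
vertex -2.389 2.643 -1.117
vertex -1.499 2.858 -1.026
vertex -1.759 1.258 0.634
endloop
endfacet

endsolid


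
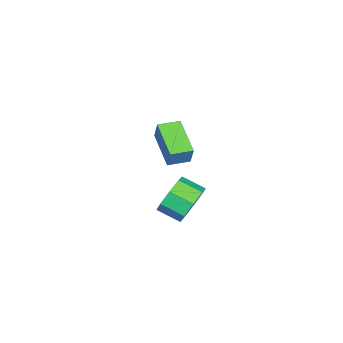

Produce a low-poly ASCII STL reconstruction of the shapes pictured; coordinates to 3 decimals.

solid 
facet normal -0.638 0.770 0.010
outer loop
vertex -2.934 0.935 3.606
vertex -1.475 2.155 2.739
vertex -3.318 0.631 2.533
endloop
endfacet
facet normal -0.698 -0.583 0.415
outer loop
vertex -2.585 -0.255 2.521
vertex -2.934 0.935 3.606
vertex -3.318 0.631 2.533
endloop
endfacet
facet normal -0.638 0.770 0.010
outer loop
vertex -3.318 0.631 2.533
vertex -1.475 2.155 2.739
vertex -1.859 1.851 1.665
endloop
endfacet
facet normal -0.326 -0.257 -0.910
outer loop
vertex -1.859 1.851 1.665
vertex -2.585 -0.255 2.521
vertex -3.318 0.631 2.533
endloop
endfacet
facet normal 0.326 0.257 0.910
outer loop
vertex -2.934 0.935 3.606
vertex -0.742 1.269 2.727
vertex -1.475 2.155 2.739
endloop
endfacet
facet normal -0.699 -0.583 0.415
outer loop
vertex -2.201 0.049 3.595
vertex -2.934 0.935 3.606
vertex -2.585 -0.255 2.521
endloop
endfacet
facet normal 0.325 0.258 0.910
outer loop
vertex -2.201 0.049 3.595
vertex -0.742 1.269 2.727
vertex -2.934 0.935 3.606
endloop
endfacet
facet normal 0.698 0.583 -0.415
outer loop
vertex -1.475 2.155 2.739
vertex -0.742 1.269 2.727
vertex -1.859 1.851 1.665
endloop
endfacet
facet normal -0.325 -0.258 -0.910
outer loop
vertex -1.126 0.965 1.654
vertex -2.585 -0.255 2.521
vertex -1.859 1.851 1.665
endloop
endfacet
facet normal 0.698 0.583 -0.415
outer loop
vertex -1.859 1.851 1.665
vertex -0.742 1.269 2.727
vertex -1.126 0.965 1.654
endloop
endfacet
facet normal 0.638 -0.770 -0.010
outer loop
vertex -1.126 0.965 1.654
vertex -2.201 0.049 3.595
vertex -2.585 -0.255 2.521
endloop
endfacet
facet normal 0.638 -0.770 -0.010
outer loop
vertex -0.742 1.269 2.727
vertex -2.201 0.049 3.595
vertex -1.126 0.965 1.654
endloop
endfacet
facet normal 0.014 0.914 -0.406
outer loop
vertex 4.028 4.197 3.34
vertex 3.278 3.902 2.65
vertex 3.278 4.332 3.619
endloop
endfacet
facet normal 0.382 0.370 0.847
outer loop
vertex 4.028 4.197 3.34
vertex 3.278 4.332 3.619
vertex 4.011 3.073 3.839
endloop
endfacet
facet normal 0.382 0.370 0.847
outer loop
vertex 4.011 3.073 3.839
vertex 3.278 4.332 3.619
vertex 3.261 3.208 4.118
endloop
endfacet
facet normal -0.013 -0.914 0.406
outer loop
vertex 4.011 3.073 3.839
vertex 3.261 3.208 4.118
vertex 3.262 2.778 3.15
endloop
endfacet
facet normal 0.014 0.914 -0.406
outer loop
vertex 3.278 4.332 3.619
vertex 3.278 3.902 2.65
vertex 2.529 4.216 3.331
endloop
endfacet
facet normal -0.383 0.380 0.842
outer loop
vertex 3.278 4.332 3.619
vertex 2.529 4.216 3.331
vertex 3.261 3.208 4.118
endloop
endfacet
facet normal -0.383 0.380 0.842
outer loop
vertex 3.261 3.208 4.118
vertex 2.529 4.216 3.331
vertex 2.512 3.092 3.83
endloop
endfacet
facet normal -0.015 -0.914 0.406
outer loop
vertex 3.261 3.208 4.118
vertex 2.512 3.092 3.83
vertex 3.262 2.778 3.15
endloop
endfacet
facet normal 0.014 0.914 -0.406
outer loop
vertex 2.529 4.216 3.331
vertex 3.278 3.902 2.65
vertex 2.219 3.915 2.644
endloop
endfacet
facet normal -0.924 0.167 0.344
outer loop
vertex 2.529 4.216 3.331
vertex 2.219 3.915 2.644
vertex 2.512 3.092 3.83
endloop
endfacet
facet normal -0.924 0.167 0.344
outer loop
vertex 2.512 3.092 3.83
vertex 2.219 3.915 2.644
vertex 2.202 2.791 3.144
endloop
endfacet
facet normal -0.014 -0.913 0.407
outer loop
vertex 2.512 3.092 3.83
vertex 2.202 2.791 3.144
vertex 3.262 2.778 3.15
endloop
endfacet
facet normal 0.014 0.914 -0.406
outer loop
vertex 2.219 3.915 2.644
vertex 3.278 3.902 2.65
vertex 2.529 3.607 1.961
endloop
endfacet
facet normal -0.924 -0.144 -0.355
outer loop
vertex 2.219 3.915 2.644
vertex 2.529 3.607 1.961
vertex 2.202 2.791 3.144
endloop
endfacet
facet normal -0.924 -0.143 -0.354
outer loop
vertex 2.202 2.791 3.144
vertex 2.529 3.607 1.961
vertex 2.512 2.483 2.46
endloop
endfacet
facet normal -0.014 -0.914 0.405
outer loop
vertex 2.202 2.791 3.144
vertex 2.512 2.483 2.46
vertex 3.262 2.778 3.15
endloop
endfacet
facet normal 0.013 0.914 -0.406
outer loop
vertex 2.529 3.607 1.961
vertex 3.278 3.902 2.65
vertex 3.279 3.472 1.682
endloop
endfacet
facet normal -0.382 -0.370 -0.847
outer loop
vertex 2.529 3.607 1.961
vertex 3.279 3.472 1.682
vertex 2.512 2.483 2.46
endloop
endfacet
facet normal -0.382 -0.370 -0.847
outer loop
vertex 2.512 2.483 2.46
vertex 3.279 3.472 1.682
vertex 3.262 2.348 2.181
endloop
endfacet
facet normal -0.014 -0.914 0.406
outer loop
vertex 2.512 2.483 2.46
vertex 3.262 2.348 2.181
vertex 3.262 2.778 3.15
endloop
endfacet
facet normal 0.015 0.914 -0.406
outer loop
vertex 3.279 3.472 1.682
vertex 3.278 3.902 2.65
vertex 4.028 3.588 1.97
endloop
endfacet
facet normal 0.383 -0.380 -0.842
outer loop
vertex 3.279 3.472 1.682
vertex 4.028 3.588 1.97
vertex 3.262 2.348 2.181
endloop
endfacet
facet normal 0.383 -0.380 -0.842
outer loop
vertex 3.262 2.348 2.181
vertex 4.028 3.588 1.97
vertex 4.011 2.464 2.469
endloop
endfacet
facet normal -0.014 -0.914 0.406
outer loop
vertex 3.262 2.348 2.181
vertex 4.011 2.464 2.469
vertex 3.262 2.778 3.15
endloop
endfacet
facet normal 0.014 0.913 -0.407
outer loop
vertex 4.028 3.588 1.97
vertex 3.278 3.902 2.65
vertex 4.338 3.889 2.656
endloop
endfacet
facet normal 0.924 -0.167 -0.344
outer loop
vertex 4.028 3.588 1.97
vertex 4.338 3.889 2.656
vertex 4.011 2.464 2.469
endloop
endfacet
facet normal 0.924 -0.167 -0.344
outer loop
vertex 4.011 2.464 2.469
vertex 4.338 3.889 2.656
vertex 4.321 2.765 3.156
endloop
endfacet
facet normal -0.014 -0.914 0.406
outer loop
vertex 4.011 2.464 2.469
vertex 4.321 2.765 3.156
vertex 3.262 2.778 3.15
endloop
endfacet
facet normal 0.014 0.914 -0.405
outer loop
vertex 4.338 3.889 2.656
vertex 3.278 3.902 2.65
vertex 4.028 4.197 3.34
endloop
endfacet
facet normal 0.924 0.144 0.354
outer loop
vertex 4.338 3.889 2.656
vertex 4.028 4.197 3.34
vertex 4.321 2.765 3.156
endloop
endfacet
facet normal 0.924 0.143 0.355
outer loop
vertex 4.321 2.765 3.156
vertex 4.028 4.197 3.34
vertex 4.011 3.073 3.839
endloop
endfacet
facet normal -0.014 -0.914 0.406
outer loop
vertex 4.321 2.765 3.156
vertex 4.011 3.073 3.839
vertex 3.262 2.778 3.15
endloop
endfacet

endsolid
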